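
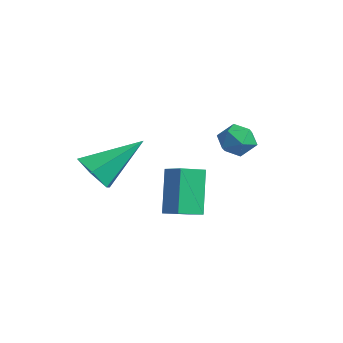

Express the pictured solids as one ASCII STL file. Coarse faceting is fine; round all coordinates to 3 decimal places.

solid 
facet normal -0.196 -0.779 -0.595
outer loop
vertex -2.734 -4.627 1.9
vertex -3.557 -4.656 2.209
vertex -3.369 -4.165 1.504
endloop
endfacet
facet normal 0.691 0.585 -0.425
outer loop
vertex -2.734 -4.627 1.9
vertex -3.369 -4.165 1.504
vertex -3.143 -3.004 3.471
endloop
endfacet
facet normal -0.195 -0.780 -0.595
outer loop
vertex -3.369 -4.165 1.504
vertex -3.557 -4.656 2.209
vertex -4.193 -4.195 1.813
endloop
endfacet
facet normal -0.211 0.852 -0.479
outer loop
vertex -3.369 -4.165 1.504
vertex -4.193 -4.195 1.813
vertex -3.143 -3.004 3.471
endloop
endfacet
facet normal -0.195 -0.780 -0.595
outer loop
vertex -4.193 -4.195 1.813
vertex -3.557 -4.656 2.209
vertex -4.38 -4.686 2.518
endloop
endfacet
facet normal -0.835 0.530 0.148
outer loop
vertex -4.193 -4.195 1.813
vertex -4.38 -4.686 2.518
vertex -3.143 -3.004 3.471
endloop
endfacet
facet normal -0.195 -0.780 -0.595
outer loop
vertex -4.38 -4.686 2.518
vertex -3.557 -4.656 2.209
vertex -3.745 -5.148 2.915
endloop
endfacet
facet normal -0.559 -0.058 0.827
outer loop
vertex -4.38 -4.686 2.518
vertex -3.745 -5.148 2.915
vertex -3.143 -3.004 3.471
endloop
endfacet
facet normal -0.196 -0.779 -0.595
outer loop
vertex -3.745 -5.148 2.915
vertex -3.557 -4.656 2.209
vertex -2.921 -5.118 2.605
endloop
endfacet
facet normal 0.343 -0.325 0.881
outer loop
vertex -3.745 -5.148 2.915
vertex -2.921 -5.118 2.605
vertex -3.143 -3.004 3.471
endloop
endfacet
facet normal -0.196 -0.780 -0.595
outer loop
vertex -2.921 -5.118 2.605
vertex -3.557 -4.656 2.209
vertex -2.734 -4.627 1.9
endloop
endfacet
facet normal 0.967 -0.003 0.255
outer loop
vertex -2.921 -5.118 2.605
vertex -2.734 -4.627 1.9
vertex -3.143 -3.004 3.471
endloop
endfacet
facet normal -0.916 -0.010 -0.401
outer loop
vertex -1.472 -3.185 2.907
vertex -1.376 -2.313 2.666
vertex -0.775 -3.698 1.328
endloop
endfacet
facet normal -0.105 -0.959 0.265
outer loop
vertex 0.196 -3.687 1.754
vertex -1.472 -3.185 2.907
vertex -0.775 -3.698 1.328
endloop
endfacet
facet normal -0.916 -0.010 -0.401
outer loop
vertex -0.775 -3.698 1.328
vertex -1.376 -2.313 2.666
vertex -0.679 -2.825 1.088
endloop
endfacet
facet normal 0.388 -0.284 -0.877
outer loop
vertex -0.679 -2.825 1.088
vertex 0.196 -3.687 1.754
vertex -0.775 -3.698 1.328
endloop
endfacet
facet normal -0.388 0.285 0.877
outer loop
vertex -1.472 -3.185 2.907
vertex -0.405 -2.302 3.092
vertex -1.376 -2.313 2.666
endloop
endfacet
facet normal -0.106 -0.959 0.264
outer loop
vertex -0.501 -3.175 3.332
vertex -1.472 -3.185 2.907
vertex 0.196 -3.687 1.754
endloop
endfacet
facet normal -0.387 0.284 0.877
outer loop
vertex -0.501 -3.175 3.332
vertex -0.405 -2.302 3.092
vertex -1.472 -3.185 2.907
endloop
endfacet
facet normal 0.105 0.959 -0.265
outer loop
vertex -1.376 -2.313 2.666
vertex -0.405 -2.302 3.092
vertex -0.679 -2.825 1.088
endloop
endfacet
facet normal 0.387 -0.285 -0.877
outer loop
vertex 0.292 -2.815 1.513
vertex 0.196 -3.687 1.754
vertex -0.679 -2.825 1.088
endloop
endfacet
facet normal 0.106 0.959 -0.265
outer loop
vertex -0.679 -2.825 1.088
vertex -0.405 -2.302 3.092
vertex 0.292 -2.815 1.513
endloop
endfacet
facet normal 0.916 0.010 0.401
outer loop
vertex 0.292 -2.815 1.513
vertex -0.501 -3.175 3.332
vertex 0.196 -3.687 1.754
endloop
endfacet
facet normal 0.916 0.010 0.401
outer loop
vertex -0.405 -2.302 3.092
vertex -0.501 -3.175 3.332
vertex 0.292 -2.815 1.513
endloop
endfacet
facet normal 0.007 -0.025 1.000
outer loop
vertex -1.269 -0.092 4.051
vertex -1.99 -0.24 4.052
vertex -1.5 -0.79 4.035
endloop
endfacet
facet normal 0.638 -0.228 0.736
outer loop
vertex -1.269 -0.092 4.051
vertex -1.5 -0.79 4.035
vertex -0.937 -0.58 3.612
endloop
endfacet
facet normal 0.891 0.304 0.336
outer loop
vertex -1.269 -0.092 4.051
vertex -0.937 -0.58 3.612
vertex -1.077 0.1 3.367
endloop
endfacet
facet normal 0.417 0.838 0.352
outer loop
vertex -1.269 -0.092 4.051
vertex -1.077 0.1 3.367
vertex -1.728 0.31 3.639
endloop
endfacet
facet normal -0.129 0.634 0.762
outer loop
vertex -1.269 -0.092 4.051
vertex -1.728 0.31 3.639
vertex -1.99 -0.24 4.052
endloop
endfacet
facet normal 0.528 -0.791 0.310
outer loop
vertex -0.937 -0.58 3.612
vertex -1.5 -0.79 4.035
vertex -1.452 -1.03 3.341
endloop
endfacet
facet normal -0.493 -0.462 0.737
outer loop
vertex -1.5 -0.79 4.035
vertex -1.99 -0.24 4.052
vertex -2.103 -0.82 3.613
endloop
endfacet
facet normal -0.714 0.605 0.353
outer loop
vertex -1.99 -0.24 4.052
vertex -1.728 0.31 3.639
vertex -2.243 -0.14 3.368
endloop
endfacet
facet normal 0.171 0.935 -0.311
outer loop
vertex -1.728 0.31 3.639
vertex -1.077 0.1 3.367
vertex -1.68 0.07 2.945
endloop
endfacet
facet normal 0.939 0.072 -0.337
outer loop
vertex -1.077 0.1 3.367
vertex -0.937 -0.58 3.612
vertex -1.19 -0.48 2.928
endloop
endfacet
facet normal -0.417 -0.838 -0.352
outer loop
vertex -1.911 -0.628 2.929
vertex -1.452 -1.03 3.341
vertex -2.103 -0.82 3.613
endloop
endfacet
facet normal -0.891 -0.304 -0.336
outer loop
vertex -1.911 -0.628 2.929
vertex -2.103 -0.82 3.613
vertex -2.243 -0.14 3.368
endloop
endfacet
facet normal -0.638 0.228 -0.736
outer loop
vertex -1.911 -0.628 2.929
vertex -2.243 -0.14 3.368
vertex -1.68 0.07 2.945
endloop
endfacet
facet normal -0.007 0.025 -1.000
outer loop
vertex -1.911 -0.628 2.929
vertex -1.68 0.07 2.945
vertex -1.19 -0.48 2.928
endloop
endfacet
facet normal 0.129 -0.634 -0.762
outer loop
vertex -1.911 -0.628 2.929
vertex -1.19 -0.48 2.928
vertex -1.452 -1.03 3.341
endloop
endfacet
facet normal -0.171 -0.935 0.311
outer loop
vertex -2.103 -0.82 3.613
vertex -1.452 -1.03 3.341
vertex -1.5 -0.79 4.035
endloop
endfacet
facet normal -0.939 -0.072 0.337
outer loop
vertex -2.243 -0.14 3.368
vertex -2.103 -0.82 3.613
vertex -1.99 -0.24 4.052
endloop
endfacet
facet normal -0.528 0.791 -0.310
outer loop
vertex -1.68 0.07 2.945
vertex -2.243 -0.14 3.368
vertex -1.728 0.31 3.639
endloop
endfacet
facet normal 0.493 0.462 -0.737
outer loop
vertex -1.19 -0.48 2.928
vertex -1.68 0.07 2.945
vertex -1.077 0.1 3.367
endloop
endfacet
facet normal 0.714 -0.605 -0.353
outer loop
vertex -1.452 -1.03 3.341
vertex -1.19 -0.48 2.928
vertex -0.937 -0.58 3.612
endloop
endfacet

endsolid


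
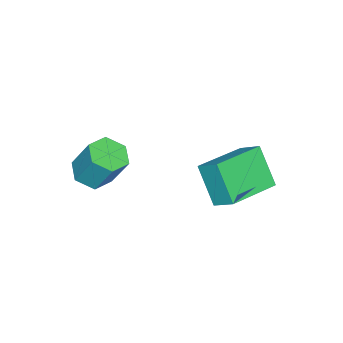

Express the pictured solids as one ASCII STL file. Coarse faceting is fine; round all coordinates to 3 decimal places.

solid 
facet normal -0.049 -0.477 -0.878
outer loop
vertex 3.28 -2.239 -0.503
vertex 2.626 -2.035 -0.577
vertex 3.139 -1.643 -0.819
endloop
endfacet
facet normal 0.978 0.156 -0.142
outer loop
vertex 3.28 -2.239 -0.503
vertex 3.139 -1.643 -0.819
vertex 3.349 -1.59 0.69
endloop
endfacet
facet normal 0.978 0.156 -0.142
outer loop
vertex 3.349 -1.59 0.69
vertex 3.139 -1.643 -0.819
vertex 3.208 -0.994 0.374
endloop
endfacet
facet normal 0.052 0.477 0.877
outer loop
vertex 3.349 -1.59 0.69
vertex 3.208 -0.994 0.374
vertex 2.694 -1.385 0.617
endloop
endfacet
facet normal -0.050 -0.476 -0.878
outer loop
vertex 3.139 -1.643 -0.819
vertex 2.626 -2.035 -0.577
vertex 2.484 -1.438 -0.893
endloop
endfacet
facet normal 0.312 0.827 -0.468
outer loop
vertex 3.139 -1.643 -0.819
vertex 2.484 -1.438 -0.893
vertex 3.208 -0.994 0.374
endloop
endfacet
facet normal 0.312 0.827 -0.468
outer loop
vertex 3.208 -0.994 0.374
vertex 2.484 -1.438 -0.893
vertex 2.553 -0.789 0.3
endloop
endfacet
facet normal 0.051 0.478 0.877
outer loop
vertex 3.208 -0.994 0.374
vertex 2.553 -0.789 0.3
vertex 2.694 -1.385 0.617
endloop
endfacet
facet normal -0.051 -0.477 -0.878
outer loop
vertex 2.484 -1.438 -0.893
vertex 2.626 -2.035 -0.577
vertex 1.971 -1.83 -0.65
endloop
endfacet
facet normal -0.667 0.670 -0.326
outer loop
vertex 2.484 -1.438 -0.893
vertex 1.971 -1.83 -0.65
vertex 2.553 -0.789 0.3
endloop
endfacet
facet normal -0.667 0.670 -0.326
outer loop
vertex 2.553 -0.789 0.3
vertex 1.971 -1.83 -0.65
vertex 2.04 -1.181 0.543
endloop
endfacet
facet normal 0.050 0.478 0.877
outer loop
vertex 2.553 -0.789 0.3
vertex 2.04 -1.181 0.543
vertex 2.694 -1.385 0.617
endloop
endfacet
facet normal -0.052 -0.477 -0.877
outer loop
vertex 1.971 -1.83 -0.65
vertex 2.626 -2.035 -0.577
vertex 2.112 -2.426 -0.334
endloop
endfacet
facet normal -0.978 -0.156 0.142
outer loop
vertex 1.971 -1.83 -0.65
vertex 2.112 -2.426 -0.334
vertex 2.04 -1.181 0.543
endloop
endfacet
facet normal -0.978 -0.156 0.142
outer loop
vertex 2.04 -1.181 0.543
vertex 2.112 -2.426 -0.334
vertex 2.181 -1.777 0.859
endloop
endfacet
facet normal 0.049 0.477 0.878
outer loop
vertex 2.04 -1.181 0.543
vertex 2.181 -1.777 0.859
vertex 2.694 -1.385 0.617
endloop
endfacet
facet normal -0.051 -0.478 -0.877
outer loop
vertex 2.112 -2.426 -0.334
vertex 2.626 -2.035 -0.577
vertex 2.767 -2.631 -0.26
endloop
endfacet
facet normal -0.312 -0.827 0.468
outer loop
vertex 2.112 -2.426 -0.334
vertex 2.767 -2.631 -0.26
vertex 2.181 -1.777 0.859
endloop
endfacet
facet normal -0.312 -0.827 0.468
outer loop
vertex 2.181 -1.777 0.859
vertex 2.767 -2.631 -0.26
vertex 2.836 -1.982 0.933
endloop
endfacet
facet normal 0.050 0.476 0.878
outer loop
vertex 2.181 -1.777 0.859
vertex 2.836 -1.982 0.933
vertex 2.694 -1.385 0.617
endloop
endfacet
facet normal -0.050 -0.478 -0.877
outer loop
vertex 2.767 -2.631 -0.26
vertex 2.626 -2.035 -0.577
vertex 3.28 -2.239 -0.503
endloop
endfacet
facet normal 0.667 -0.670 0.326
outer loop
vertex 2.767 -2.631 -0.26
vertex 3.28 -2.239 -0.503
vertex 2.836 -1.982 0.933
endloop
endfacet
facet normal 0.667 -0.670 0.326
outer loop
vertex 2.836 -1.982 0.933
vertex 3.28 -2.239 -0.503
vertex 3.349 -1.59 0.69
endloop
endfacet
facet normal 0.051 0.477 0.878
outer loop
vertex 2.836 -1.982 0.933
vertex 3.349 -1.59 0.69
vertex 2.694 -1.385 0.617
endloop
endfacet
facet normal -0.932 0.328 -0.152
outer loop
vertex -1.582 1.566 -1.251
vertex -1.102 2.364 -2.478
vertex -1.75 0.839 -1.79
endloop
endfacet
facet normal -0.312 -0.518 0.796
outer loop
vertex 0.022 0.216 -1.502
vertex -1.582 1.566 -1.251
vertex -1.75 0.839 -1.79
endloop
endfacet
facet normal -0.932 0.328 -0.152
outer loop
vertex -1.75 0.839 -1.79
vertex -1.102 2.364 -2.478
vertex -1.27 1.637 -3.016
endloop
endfacet
facet normal -0.183 -0.790 -0.586
outer loop
vertex -1.27 1.637 -3.016
vertex 0.022 0.216 -1.502
vertex -1.75 0.839 -1.79
endloop
endfacet
facet normal 0.183 0.790 0.585
outer loop
vertex -1.582 1.566 -1.251
vertex 0.67 1.741 -2.19
vertex -1.102 2.364 -2.478
endloop
endfacet
facet normal -0.311 -0.518 0.797
outer loop
vertex 0.19 0.943 -0.964
vertex -1.582 1.566 -1.251
vertex 0.022 0.216 -1.502
endloop
endfacet
facet normal 0.183 0.790 0.586
outer loop
vertex 0.19 0.943 -0.964
vertex 0.67 1.741 -2.19
vertex -1.582 1.566 -1.251
endloop
endfacet
facet normal 0.312 0.518 -0.797
outer loop
vertex -1.102 2.364 -2.478
vertex 0.67 1.741 -2.19
vertex -1.27 1.637 -3.016
endloop
endfacet
facet normal -0.183 -0.790 -0.585
outer loop
vertex 0.502 1.014 -2.729
vertex 0.022 0.216 -1.502
vertex -1.27 1.637 -3.016
endloop
endfacet
facet normal 0.311 0.519 -0.796
outer loop
vertex -1.27 1.637 -3.016
vertex 0.67 1.741 -2.19
vertex 0.502 1.014 -2.729
endloop
endfacet
facet normal 0.933 -0.328 0.152
outer loop
vertex 0.502 1.014 -2.729
vertex 0.19 0.943 -0.964
vertex 0.022 0.216 -1.502
endloop
endfacet
facet normal 0.932 -0.328 0.152
outer loop
vertex 0.67 1.741 -2.19
vertex 0.19 0.943 -0.964
vertex 0.502 1.014 -2.729
endloop
endfacet

endsolid


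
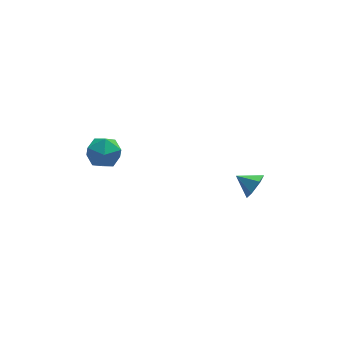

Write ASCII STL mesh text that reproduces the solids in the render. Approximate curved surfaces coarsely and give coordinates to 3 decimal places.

solid 
facet normal -0.412 0.439 0.799
outer loop
vertex -2.845 1.382 3.995
vertex -3.363 0.538 4.192
vertex -2.445 0.673 4.591
endloop
endfacet
facet normal 0.239 0.700 0.673
outer loop
vertex -2.845 1.382 3.995
vertex -2.445 0.673 4.591
vertex -1.871 1.137 3.904
endloop
endfacet
facet normal 0.245 0.969 0.012
outer loop
vertex -2.845 1.382 3.995
vertex -1.871 1.137 3.904
vertex -2.432 1.289 3.079
endloop
endfacet
facet normal -0.403 0.874 -0.270
outer loop
vertex -2.845 1.382 3.995
vertex -2.432 1.289 3.079
vertex -3.354 0.919 3.257
endloop
endfacet
facet normal -0.809 0.547 0.215
outer loop
vertex -2.845 1.382 3.995
vertex -3.354 0.919 3.257
vertex -3.363 0.538 4.192
endloop
endfacet
facet normal 0.703 0.157 0.693
outer loop
vertex -1.871 1.137 3.904
vertex -2.445 0.673 4.591
vertex -1.786 0.141 4.043
endloop
endfacet
facet normal -0.351 -0.266 0.898
outer loop
vertex -2.445 0.673 4.591
vertex -3.363 0.538 4.192
vertex -2.708 -0.229 4.221
endloop
endfacet
facet normal -0.995 -0.091 -0.047
outer loop
vertex -3.363 0.538 4.192
vertex -3.354 0.919 3.257
vertex -3.269 -0.077 3.396
endloop
endfacet
facet normal -0.337 0.440 -0.832
outer loop
vertex -3.354 0.919 3.257
vertex -2.432 1.289 3.079
vertex -2.695 0.387 2.709
endloop
endfacet
facet normal 0.712 0.594 -0.375
outer loop
vertex -2.432 1.289 3.079
vertex -1.871 1.137 3.904
vertex -1.777 0.522 3.108
endloop
endfacet
facet normal 0.403 -0.874 0.270
outer loop
vertex -2.295 -0.322 3.305
vertex -1.786 0.141 4.043
vertex -2.708 -0.229 4.221
endloop
endfacet
facet normal -0.245 -0.969 -0.012
outer loop
vertex -2.295 -0.322 3.305
vertex -2.708 -0.229 4.221
vertex -3.269 -0.077 3.396
endloop
endfacet
facet normal -0.239 -0.700 -0.673
outer loop
vertex -2.295 -0.322 3.305
vertex -3.269 -0.077 3.396
vertex -2.695 0.387 2.709
endloop
endfacet
facet normal 0.412 -0.439 -0.799
outer loop
vertex -2.295 -0.322 3.305
vertex -2.695 0.387 2.709
vertex -1.777 0.522 3.108
endloop
endfacet
facet normal 0.809 -0.547 -0.215
outer loop
vertex -2.295 -0.322 3.305
vertex -1.777 0.522 3.108
vertex -1.786 0.141 4.043
endloop
endfacet
facet normal 0.337 -0.440 0.832
outer loop
vertex -2.708 -0.229 4.221
vertex -1.786 0.141 4.043
vertex -2.445 0.673 4.591
endloop
endfacet
facet normal -0.712 -0.594 0.375
outer loop
vertex -3.269 -0.077 3.396
vertex -2.708 -0.229 4.221
vertex -3.363 0.538 4.192
endloop
endfacet
facet normal -0.703 -0.157 -0.693
outer loop
vertex -2.695 0.387 2.709
vertex -3.269 -0.077 3.396
vertex -3.354 0.919 3.257
endloop
endfacet
facet normal 0.351 0.266 -0.898
outer loop
vertex -1.777 0.522 3.108
vertex -2.695 0.387 2.709
vertex -2.432 1.289 3.079
endloop
endfacet
facet normal 0.995 0.091 0.047
outer loop
vertex -1.786 0.141 4.043
vertex -1.777 0.522 3.108
vertex -1.871 1.137 3.904
endloop
endfacet
facet normal 0.724 -0.553 -0.413
outer loop
vertex 4.739 -2.128 2.615
vertex 4.232 -2.437 2.14
vertex 4.602 -1.804 1.941
endloop
endfacet
facet normal 0.204 0.898 0.390
outer loop
vertex 4.739 -2.128 2.615
vertex 4.602 -1.804 1.941
vertex 3.428 -1.823 2.6
endloop
endfacet
facet normal 0.723 -0.553 -0.415
outer loop
vertex 4.602 -1.804 1.941
vertex 4.232 -2.437 2.14
vertex 4.094 -2.112 1.467
endloop
endfacet
facet normal -0.216 0.908 -0.359
outer loop
vertex 4.602 -1.804 1.941
vertex 4.094 -2.112 1.467
vertex 3.428 -1.823 2.6
endloop
endfacet
facet normal 0.723 -0.552 -0.415
outer loop
vertex 4.094 -2.112 1.467
vertex 4.232 -2.437 2.14
vertex 3.724 -2.746 1.666
endloop
endfacet
facet normal -0.790 0.292 -0.539
outer loop
vertex 4.094 -2.112 1.467
vertex 3.724 -2.746 1.666
vertex 3.428 -1.823 2.6
endloop
endfacet
facet normal 0.723 -0.554 -0.413
outer loop
vertex 3.724 -2.746 1.666
vertex 4.232 -2.437 2.14
vertex 3.861 -3.07 2.34
endloop
endfacet
facet normal -0.942 -0.334 0.031
outer loop
vertex 3.724 -2.746 1.666
vertex 3.861 -3.07 2.34
vertex 3.428 -1.823 2.6
endloop
endfacet
facet normal 0.723 -0.554 -0.413
outer loop
vertex 3.861 -3.07 2.34
vertex 4.232 -2.437 2.14
vertex 4.369 -2.761 2.814
endloop
endfacet
facet normal -0.520 -0.344 0.782
outer loop
vertex 3.861 -3.07 2.34
vertex 4.369 -2.761 2.814
vertex 3.428 -1.823 2.6
endloop
endfacet
facet normal 0.724 -0.553 -0.413
outer loop
vertex 4.369 -2.761 2.814
vertex 4.232 -2.437 2.14
vertex 4.739 -2.128 2.615
endloop
endfacet
facet normal 0.052 0.272 0.961
outer loop
vertex 4.369 -2.761 2.814
vertex 4.739 -2.128 2.615
vertex 3.428 -1.823 2.6
endloop
endfacet

endsolid


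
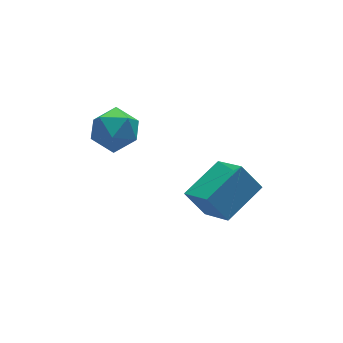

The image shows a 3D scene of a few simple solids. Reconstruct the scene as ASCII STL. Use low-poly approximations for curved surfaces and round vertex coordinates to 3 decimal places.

solid 
facet normal -0.910 -0.287 -0.300
outer loop
vertex 0.686 -2.442 -0.899
vertex 0.097 -1.721 0.2
vertex 0.548 -0.8 -2.05
endloop
endfacet
facet normal 0.409 -0.501 -0.763
outer loop
vertex 2.523 -0.179 -1.4
vertex 0.686 -2.442 -0.899
vertex 0.548 -0.8 -2.05
endloop
endfacet
facet normal -0.910 -0.287 -0.300
outer loop
vertex 0.548 -0.8 -2.05
vertex 0.097 -1.721 0.2
vertex -0.041 -0.079 -0.951
endloop
endfacet
facet normal -0.068 0.817 -0.573
outer loop
vertex -0.041 -0.079 -0.951
vertex 2.523 -0.179 -1.4
vertex 0.548 -0.8 -2.05
endloop
endfacet
facet normal 0.068 -0.817 0.573
outer loop
vertex 0.686 -2.442 -0.899
vertex 2.072 -1.1 0.85
vertex 0.097 -1.721 0.2
endloop
endfacet
facet normal 0.409 -0.501 -0.763
outer loop
vertex 2.661 -1.821 -0.249
vertex 0.686 -2.442 -0.899
vertex 2.523 -0.179 -1.4
endloop
endfacet
facet normal 0.068 -0.817 0.573
outer loop
vertex 2.661 -1.821 -0.249
vertex 2.072 -1.1 0.85
vertex 0.686 -2.442 -0.899
endloop
endfacet
facet normal -0.409 0.501 0.763
outer loop
vertex 0.097 -1.721 0.2
vertex 2.072 -1.1 0.85
vertex -0.041 -0.079 -0.951
endloop
endfacet
facet normal -0.068 0.817 -0.573
outer loop
vertex 1.934 0.542 -0.301
vertex 2.523 -0.179 -1.4
vertex -0.041 -0.079 -0.951
endloop
endfacet
facet normal -0.409 0.501 0.763
outer loop
vertex -0.041 -0.079 -0.951
vertex 2.072 -1.1 0.85
vertex 1.934 0.542 -0.301
endloop
endfacet
facet normal 0.910 0.287 0.300
outer loop
vertex 1.934 0.542 -0.301
vertex 2.661 -1.821 -0.249
vertex 2.523 -0.179 -1.4
endloop
endfacet
facet normal 0.910 0.287 0.300
outer loop
vertex 2.072 -1.1 0.85
vertex 2.661 -1.821 -0.249
vertex 1.934 0.542 -0.301
endloop
endfacet
facet normal -0.811 0.481 0.334
outer loop
vertex -3.057 2.002 3.857
vertex -3.658 1.055 3.762
vertex -3.123 1.288 4.724
endloop
endfacet
facet normal -0.216 0.762 0.611
outer loop
vertex -3.057 2.002 3.857
vertex -3.123 1.288 4.724
vertex -2.14 1.773 4.467
endloop
endfacet
facet normal 0.197 0.978 0.070
outer loop
vertex -3.057 2.002 3.857
vertex -2.14 1.773 4.467
vertex -2.068 1.839 3.346
endloop
endfacet
facet normal -0.142 0.830 -0.539
outer loop
vertex -3.057 2.002 3.857
vertex -2.068 1.839 3.346
vertex -3.006 1.396 2.911
endloop
endfacet
facet normal -0.765 0.523 -0.376
outer loop
vertex -3.057 2.002 3.857
vertex -3.006 1.396 2.911
vertex -3.658 1.055 3.762
endloop
endfacet
facet normal 0.130 0.245 0.961
outer loop
vertex -2.14 1.773 4.467
vertex -3.123 1.288 4.724
vertex -2.174 0.684 4.749
endloop
endfacet
facet normal -0.832 -0.210 0.514
outer loop
vertex -3.123 1.288 4.724
vertex -3.658 1.055 3.762
vertex -3.112 0.241 4.314
endloop
endfacet
facet normal -0.758 -0.141 -0.637
outer loop
vertex -3.658 1.055 3.762
vertex -3.006 1.396 2.911
vertex -3.04 0.307 3.193
endloop
endfacet
facet normal 0.250 0.355 -0.901
outer loop
vertex -3.006 1.396 2.911
vertex -2.068 1.839 3.346
vertex -2.057 0.792 2.936
endloop
endfacet
facet normal 0.799 0.595 0.086
outer loop
vertex -2.068 1.839 3.346
vertex -2.14 1.773 4.467
vertex -1.522 1.025 3.898
endloop
endfacet
facet normal 0.142 -0.830 0.539
outer loop
vertex -2.123 0.078 3.803
vertex -2.174 0.684 4.749
vertex -3.112 0.241 4.314
endloop
endfacet
facet normal -0.197 -0.978 -0.070
outer loop
vertex -2.123 0.078 3.803
vertex -3.112 0.241 4.314
vertex -3.04 0.307 3.193
endloop
endfacet
facet normal 0.216 -0.762 -0.611
outer loop
vertex -2.123 0.078 3.803
vertex -3.04 0.307 3.193
vertex -2.057 0.792 2.936
endloop
endfacet
facet normal 0.811 -0.481 -0.334
outer loop
vertex -2.123 0.078 3.803
vertex -2.057 0.792 2.936
vertex -1.522 1.025 3.898
endloop
endfacet
facet normal 0.765 -0.523 0.376
outer loop
vertex -2.123 0.078 3.803
vertex -1.522 1.025 3.898
vertex -2.174 0.684 4.749
endloop
endfacet
facet normal -0.250 -0.355 0.901
outer loop
vertex -3.112 0.241 4.314
vertex -2.174 0.684 4.749
vertex -3.123 1.288 4.724
endloop
endfacet
facet normal -0.799 -0.595 -0.086
outer loop
vertex -3.04 0.307 3.193
vertex -3.112 0.241 4.314
vertex -3.658 1.055 3.762
endloop
endfacet
facet normal -0.130 -0.245 -0.961
outer loop
vertex -2.057 0.792 2.936
vertex -3.04 0.307 3.193
vertex -3.006 1.396 2.911
endloop
endfacet
facet normal 0.832 0.210 -0.514
outer loop
vertex -1.522 1.025 3.898
vertex -2.057 0.792 2.936
vertex -2.068 1.839 3.346
endloop
endfacet
facet normal 0.758 0.141 0.637
outer loop
vertex -2.174 0.684 4.749
vertex -1.522 1.025 3.898
vertex -2.14 1.773 4.467
endloop
endfacet

endsolid


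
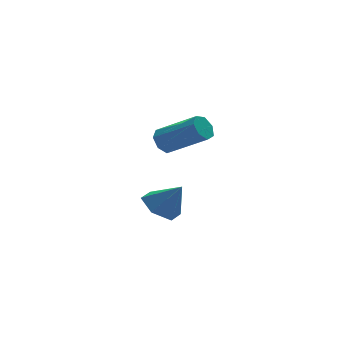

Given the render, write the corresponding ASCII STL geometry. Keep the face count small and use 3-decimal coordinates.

solid 
facet normal -0.656 0.544 -0.523
outer loop
vertex 1.248 0.212 2.341
vertex 0.838 0.214 2.858
vertex 1.314 0.645 2.709
endloop
endfacet
facet normal 0.746 0.362 -0.559
outer loop
vertex 1.248 0.212 2.341
vertex 1.314 0.645 2.709
vertex 2.633 -0.936 3.445
endloop
endfacet
facet normal 0.746 0.361 -0.560
outer loop
vertex 2.633 -0.936 3.445
vertex 1.314 0.645 2.709
vertex 2.699 -0.502 3.813
endloop
endfacet
facet normal 0.656 -0.544 0.524
outer loop
vertex 2.633 -0.936 3.445
vertex 2.699 -0.502 3.813
vertex 2.222 -0.934 3.962
endloop
endfacet
facet normal -0.656 0.543 -0.524
outer loop
vertex 1.314 0.645 2.709
vertex 0.838 0.214 2.858
vertex 1.021 0.754 3.189
endloop
endfacet
facet normal 0.555 0.818 0.153
outer loop
vertex 1.314 0.645 2.709
vertex 1.021 0.754 3.189
vertex 2.699 -0.502 3.813
endloop
endfacet
facet normal 0.555 0.818 0.153
outer loop
vertex 2.699 -0.502 3.813
vertex 1.021 0.754 3.189
vertex 2.406 -0.393 4.293
endloop
endfacet
facet normal 0.656 -0.544 0.524
outer loop
vertex 2.699 -0.502 3.813
vertex 2.406 -0.393 4.293
vertex 2.222 -0.934 3.962
endloop
endfacet
facet normal -0.656 0.543 -0.524
outer loop
vertex 1.021 0.754 3.189
vertex 0.838 0.214 2.858
vertex 0.59 0.456 3.42
endloop
endfacet
facet normal -0.053 0.659 0.751
outer loop
vertex 1.021 0.754 3.189
vertex 0.59 0.456 3.42
vertex 2.406 -0.393 4.293
endloop
endfacet
facet normal -0.053 0.659 0.751
outer loop
vertex 2.406 -0.393 4.293
vertex 0.59 0.456 3.42
vertex 1.975 -0.691 4.524
endloop
endfacet
facet normal 0.656 -0.543 0.523
outer loop
vertex 2.406 -0.393 4.293
vertex 1.975 -0.691 4.524
vertex 2.222 -0.934 3.962
endloop
endfacet
facet normal -0.656 0.543 -0.524
outer loop
vertex 0.59 0.456 3.42
vertex 0.838 0.214 2.858
vertex 0.345 -0.025 3.228
endloop
endfacet
facet normal -0.621 0.004 0.783
outer loop
vertex 0.59 0.456 3.42
vertex 0.345 -0.025 3.228
vertex 1.975 -0.691 4.524
endloop
endfacet
facet normal -0.622 0.002 0.783
outer loop
vertex 1.975 -0.691 4.524
vertex 0.345 -0.025 3.228
vertex 1.73 -1.172 4.331
endloop
endfacet
facet normal 0.656 -0.544 0.523
outer loop
vertex 1.975 -0.691 4.524
vertex 1.73 -1.172 4.331
vertex 2.222 -0.934 3.962
endloop
endfacet
facet normal -0.656 0.544 -0.523
outer loop
vertex 0.345 -0.025 3.228
vertex 0.838 0.214 2.858
vertex 0.471 -0.326 2.757
endloop
endfacet
facet normal -0.722 -0.655 0.225
outer loop
vertex 0.345 -0.025 3.228
vertex 0.471 -0.326 2.757
vertex 1.73 -1.172 4.331
endloop
endfacet
facet normal -0.722 -0.654 0.226
outer loop
vertex 1.73 -1.172 4.331
vertex 0.471 -0.326 2.757
vertex 1.856 -1.473 3.861
endloop
endfacet
facet normal 0.656 -0.544 0.524
outer loop
vertex 1.73 -1.172 4.331
vertex 1.856 -1.473 3.861
vertex 2.222 -0.934 3.962
endloop
endfacet
facet normal -0.656 0.544 -0.524
outer loop
vertex 0.471 -0.326 2.757
vertex 0.838 0.214 2.858
vertex 0.873 -0.221 2.363
endloop
endfacet
facet normal -0.278 -0.819 -0.502
outer loop
vertex 0.471 -0.326 2.757
vertex 0.873 -0.221 2.363
vertex 1.856 -1.473 3.861
endloop
endfacet
facet normal -0.279 -0.819 -0.502
outer loop
vertex 1.856 -1.473 3.861
vertex 0.873 -0.221 2.363
vertex 2.258 -1.368 3.466
endloop
endfacet
facet normal 0.656 -0.544 0.523
outer loop
vertex 1.856 -1.473 3.861
vertex 2.258 -1.368 3.466
vertex 2.222 -0.934 3.962
endloop
endfacet
facet normal -0.657 0.543 -0.523
outer loop
vertex 0.873 -0.221 2.363
vertex 0.838 0.214 2.858
vertex 1.248 0.212 2.341
endloop
endfacet
facet normal 0.374 -0.367 -0.852
outer loop
vertex 0.873 -0.221 2.363
vertex 1.248 0.212 2.341
vertex 2.258 -1.368 3.466
endloop
endfacet
facet normal 0.375 -0.367 -0.852
outer loop
vertex 2.258 -1.368 3.466
vertex 1.248 0.212 2.341
vertex 2.633 -0.936 3.445
endloop
endfacet
facet normal 0.656 -0.544 0.523
outer loop
vertex 2.258 -1.368 3.466
vertex 2.633 -0.936 3.445
vertex 2.222 -0.934 3.962
endloop
endfacet
facet normal -0.508 0.301 -0.807
outer loop
vertex 1.835 2.936 -1.924
vertex 1.219 2.127 -1.838
vertex 0.984 3.0 -1.365
endloop
endfacet
facet normal 0.436 0.684 0.585
outer loop
vertex 1.835 2.936 -1.924
vertex 0.984 3.0 -1.365
vertex 2.021 1.653 -0.562
endloop
endfacet
facet normal -0.507 0.301 -0.807
outer loop
vertex 0.984 3.0 -1.365
vertex 1.219 2.127 -1.838
vertex 0.368 2.192 -1.279
endloop
endfacet
facet normal -0.289 0.316 0.904
outer loop
vertex 0.984 3.0 -1.365
vertex 0.368 2.192 -1.279
vertex 2.021 1.653 -0.562
endloop
endfacet
facet normal -0.508 0.300 -0.808
outer loop
vertex 0.368 2.192 -1.279
vertex 1.219 2.127 -1.838
vertex 0.603 1.319 -1.751
endloop
endfacet
facet normal -0.477 -0.514 0.713
outer loop
vertex 0.368 2.192 -1.279
vertex 0.603 1.319 -1.751
vertex 2.021 1.653 -0.562
endloop
endfacet
facet normal -0.508 0.300 -0.808
outer loop
vertex 0.603 1.319 -1.751
vertex 1.219 2.127 -1.838
vertex 1.454 1.254 -2.31
endloop
endfacet
facet normal 0.059 -0.977 0.204
outer loop
vertex 0.603 1.319 -1.751
vertex 1.454 1.254 -2.31
vertex 2.021 1.653 -0.562
endloop
endfacet
facet normal -0.508 0.300 -0.808
outer loop
vertex 1.454 1.254 -2.31
vertex 1.219 2.127 -1.838
vertex 2.07 2.063 -2.397
endloop
endfacet
facet normal 0.784 -0.610 -0.115
outer loop
vertex 1.454 1.254 -2.31
vertex 2.07 2.063 -2.397
vertex 2.021 1.653 -0.562
endloop
endfacet
facet normal -0.508 0.301 -0.807
outer loop
vertex 2.07 2.063 -2.397
vertex 1.219 2.127 -1.838
vertex 1.835 2.936 -1.924
endloop
endfacet
facet normal 0.972 0.221 0.075
outer loop
vertex 2.07 2.063 -2.397
vertex 1.835 2.936 -1.924
vertex 2.021 1.653 -0.562
endloop
endfacet

endsolid


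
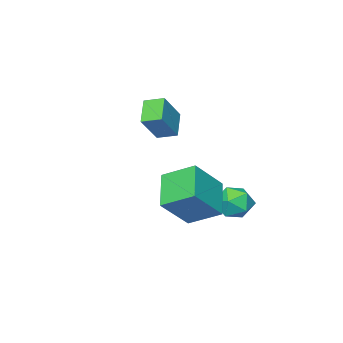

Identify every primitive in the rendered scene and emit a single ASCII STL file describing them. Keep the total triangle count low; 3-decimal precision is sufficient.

solid 
facet normal -0.335 -0.625 0.705
outer loop
vertex -4.22 0.816 0.019
vertex -3.684 0.114 -0.349
vertex -3.324 0.685 0.329
endloop
endfacet
facet normal -0.320 0.047 0.946
outer loop
vertex -4.22 0.816 0.019
vertex -3.324 0.685 0.329
vertex -3.652 1.571 0.174
endloop
endfacet
facet normal -0.731 0.444 0.518
outer loop
vertex -4.22 0.816 0.019
vertex -3.652 1.571 0.174
vertex -4.215 1.546 -0.6
endloop
endfacet
facet normal -1.000 0.017 0.012
outer loop
vertex -4.22 0.816 0.019
vertex -4.215 1.546 -0.6
vertex -4.234 0.646 -0.923
endloop
endfacet
facet normal -0.755 -0.643 0.127
outer loop
vertex -4.22 0.816 0.019
vertex -4.234 0.646 -0.923
vertex -3.684 0.114 -0.349
endloop
endfacet
facet normal 0.349 0.285 0.892
outer loop
vertex -3.652 1.571 0.174
vertex -3.324 0.685 0.329
vertex -2.766 1.334 -0.097
endloop
endfacet
facet normal 0.325 -0.801 0.502
outer loop
vertex -3.324 0.685 0.329
vertex -3.684 0.114 -0.349
vertex -2.785 0.434 -0.42
endloop
endfacet
facet normal -0.354 -0.830 -0.431
outer loop
vertex -3.684 0.114 -0.349
vertex -4.234 0.646 -0.923
vertex -3.348 0.409 -1.194
endloop
endfacet
facet normal -0.749 0.238 -0.619
outer loop
vertex -4.234 0.646 -0.923
vertex -4.215 1.546 -0.6
vertex -3.676 1.295 -1.349
endloop
endfacet
facet normal -0.315 0.928 0.199
outer loop
vertex -4.215 1.546 -0.6
vertex -3.652 1.571 0.174
vertex -3.316 1.866 -0.671
endloop
endfacet
facet normal 1.000 -0.017 -0.012
outer loop
vertex -2.78 1.164 -1.039
vertex -2.766 1.334 -0.097
vertex -2.785 0.434 -0.42
endloop
endfacet
facet normal 0.731 -0.444 -0.518
outer loop
vertex -2.78 1.164 -1.039
vertex -2.785 0.434 -0.42
vertex -3.348 0.409 -1.194
endloop
endfacet
facet normal 0.320 -0.047 -0.946
outer loop
vertex -2.78 1.164 -1.039
vertex -3.348 0.409 -1.194
vertex -3.676 1.295 -1.349
endloop
endfacet
facet normal 0.335 0.625 -0.705
outer loop
vertex -2.78 1.164 -1.039
vertex -3.676 1.295 -1.349
vertex -3.316 1.866 -0.671
endloop
endfacet
facet normal 0.755 0.643 -0.127
outer loop
vertex -2.78 1.164 -1.039
vertex -3.316 1.866 -0.671
vertex -2.766 1.334 -0.097
endloop
endfacet
facet normal 0.749 -0.238 0.619
outer loop
vertex -2.785 0.434 -0.42
vertex -2.766 1.334 -0.097
vertex -3.324 0.685 0.329
endloop
endfacet
facet normal 0.315 -0.928 -0.199
outer loop
vertex -3.348 0.409 -1.194
vertex -2.785 0.434 -0.42
vertex -3.684 0.114 -0.349
endloop
endfacet
facet normal -0.349 -0.285 -0.892
outer loop
vertex -3.676 1.295 -1.349
vertex -3.348 0.409 -1.194
vertex -4.234 0.646 -0.923
endloop
endfacet
facet normal -0.325 0.801 -0.502
outer loop
vertex -3.316 1.866 -0.671
vertex -3.676 1.295 -1.349
vertex -4.215 1.546 -0.6
endloop
endfacet
facet normal 0.354 0.830 0.431
outer loop
vertex -2.766 1.334 -0.097
vertex -3.316 1.866 -0.671
vertex -3.652 1.571 0.174
endloop
endfacet
facet normal -0.603 -0.594 0.533
outer loop
vertex -0.14 0.085 1.838
vertex -0.767 1.414 2.61
vertex -1.553 0.244 0.417
endloop
endfacet
facet normal 0.377 -0.801 -0.465
outer loop
vertex -0.413 1.366 -0.59
vertex -0.14 0.085 1.838
vertex -1.553 0.244 0.417
endloop
endfacet
facet normal -0.603 -0.594 0.533
outer loop
vertex -1.553 0.244 0.417
vertex -0.767 1.414 2.61
vertex -2.179 1.573 1.189
endloop
endfacet
facet normal -0.703 0.080 -0.707
outer loop
vertex -2.179 1.573 1.189
vertex -0.413 1.366 -0.59
vertex -1.553 0.244 0.417
endloop
endfacet
facet normal 0.703 -0.079 0.707
outer loop
vertex -0.14 0.085 1.838
vertex 0.373 2.536 1.603
vertex -0.767 1.414 2.61
endloop
endfacet
facet normal 0.378 -0.801 -0.465
outer loop
vertex 0.999 1.207 0.831
vertex -0.14 0.085 1.838
vertex -0.413 1.366 -0.59
endloop
endfacet
facet normal 0.703 -0.079 0.707
outer loop
vertex 0.999 1.207 0.831
vertex 0.373 2.536 1.603
vertex -0.14 0.085 1.838
endloop
endfacet
facet normal -0.378 0.801 0.465
outer loop
vertex -0.767 1.414 2.61
vertex 0.373 2.536 1.603
vertex -2.179 1.573 1.189
endloop
endfacet
facet normal -0.703 0.079 -0.707
outer loop
vertex -1.04 2.695 0.182
vertex -0.413 1.366 -0.59
vertex -2.179 1.573 1.189
endloop
endfacet
facet normal -0.378 0.801 0.465
outer loop
vertex -2.179 1.573 1.189
vertex 0.373 2.536 1.603
vertex -1.04 2.695 0.182
endloop
endfacet
facet normal 0.603 0.594 -0.533
outer loop
vertex -1.04 2.695 0.182
vertex 0.999 1.207 0.831
vertex -0.413 1.366 -0.59
endloop
endfacet
facet normal 0.603 0.594 -0.533
outer loop
vertex 0.373 2.536 1.603
vertex 0.999 1.207 0.831
vertex -1.04 2.695 0.182
endloop
endfacet
facet normal -0.644 -0.116 -0.756
outer loop
vertex -4.216 -4.314 2.785
vertex -4.667 -3.483 3.042
vertex -3.373 -3.6 1.958
endloop
endfacet
facet normal 0.460 -0.848 -0.263
outer loop
vertex -2.233 -3.397 3.298
vertex -4.216 -4.314 2.785
vertex -3.373 -3.6 1.958
endloop
endfacet
facet normal -0.644 -0.114 -0.756
outer loop
vertex -3.373 -3.6 1.958
vertex -4.667 -3.483 3.042
vertex -3.823 -2.769 2.216
endloop
endfacet
facet normal 0.612 0.517 -0.599
outer loop
vertex -3.823 -2.769 2.216
vertex -2.233 -3.397 3.298
vertex -3.373 -3.6 1.958
endloop
endfacet
facet normal -0.612 -0.517 0.599
outer loop
vertex -4.216 -4.314 2.785
vertex -3.527 -3.28 4.382
vertex -4.667 -3.483 3.042
endloop
endfacet
facet normal 0.460 -0.848 -0.263
outer loop
vertex -3.077 -4.111 4.124
vertex -4.216 -4.314 2.785
vertex -2.233 -3.397 3.298
endloop
endfacet
facet normal -0.612 -0.517 0.599
outer loop
vertex -3.077 -4.111 4.124
vertex -3.527 -3.28 4.382
vertex -4.216 -4.314 2.785
endloop
endfacet
facet normal -0.460 0.848 0.263
outer loop
vertex -4.667 -3.483 3.042
vertex -3.527 -3.28 4.382
vertex -3.823 -2.769 2.216
endloop
endfacet
facet normal 0.612 0.517 -0.599
outer loop
vertex -2.684 -2.566 3.555
vertex -2.233 -3.397 3.298
vertex -3.823 -2.769 2.216
endloop
endfacet
facet normal -0.460 0.848 0.263
outer loop
vertex -3.823 -2.769 2.216
vertex -3.527 -3.28 4.382
vertex -2.684 -2.566 3.555
endloop
endfacet
facet normal 0.643 0.115 0.757
outer loop
vertex -2.684 -2.566 3.555
vertex -3.077 -4.111 4.124
vertex -2.233 -3.397 3.298
endloop
endfacet
facet normal 0.645 0.114 0.756
outer loop
vertex -3.527 -3.28 4.382
vertex -3.077 -4.111 4.124
vertex -2.684 -2.566 3.555
endloop
endfacet

endsolid


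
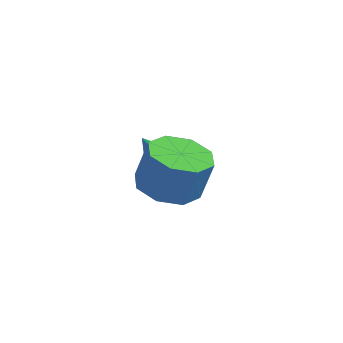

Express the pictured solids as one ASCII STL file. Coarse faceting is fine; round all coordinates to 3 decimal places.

solid 
facet normal 0.274 0.384 -0.882
outer loop
vertex 1.159 3.212 1.442
vertex 0.632 3.048 1.207
vertex 0.692 3.588 1.461
endloop
endfacet
facet normal 0.448 0.520 0.727
outer loop
vertex 1.159 3.212 1.442
vertex 0.692 3.588 1.461
vertex 0.208 2.452 2.573
endloop
endfacet
facet normal 0.275 0.384 -0.881
outer loop
vertex 0.692 3.588 1.461
vertex 0.632 3.048 1.207
vertex 0.165 3.424 1.225
endloop
endfacet
facet normal -0.459 0.714 0.529
outer loop
vertex 0.692 3.588 1.461
vertex 0.165 3.424 1.225
vertex 0.208 2.452 2.573
endloop
endfacet
facet normal 0.275 0.384 -0.881
outer loop
vertex 0.165 3.424 1.225
vertex 0.632 3.048 1.207
vertex 0.106 2.883 0.971
endloop
endfacet
facet normal -0.994 0.070 0.082
outer loop
vertex 0.165 3.424 1.225
vertex 0.106 2.883 0.971
vertex 0.208 2.452 2.573
endloop
endfacet
facet normal 0.275 0.384 -0.881
outer loop
vertex 0.106 2.883 0.971
vertex 0.632 3.048 1.207
vertex 0.573 2.507 0.953
endloop
endfacet
facet normal -0.622 -0.765 -0.166
outer loop
vertex 0.106 2.883 0.971
vertex 0.573 2.507 0.953
vertex 0.208 2.452 2.573
endloop
endfacet
facet normal 0.274 0.384 -0.882
outer loop
vertex 0.573 2.507 0.953
vertex 0.632 3.048 1.207
vertex 1.1 2.671 1.188
endloop
endfacet
facet normal 0.284 -0.958 0.031
outer loop
vertex 0.573 2.507 0.953
vertex 1.1 2.671 1.188
vertex 0.208 2.452 2.573
endloop
endfacet
facet normal 0.274 0.384 -0.882
outer loop
vertex 1.1 2.671 1.188
vertex 0.632 3.048 1.207
vertex 1.159 3.212 1.442
endloop
endfacet
facet normal 0.820 -0.314 0.478
outer loop
vertex 1.1 2.671 1.188
vertex 1.159 3.212 1.442
vertex 0.208 2.452 2.573
endloop
endfacet
facet normal -0.235 -0.151 -0.960
outer loop
vertex 2.188 1.151 2.542
vertex 1.712 0.557 2.752
vertex 1.623 1.335 2.651
endloop
endfacet
facet normal 0.265 0.940 -0.213
outer loop
vertex 2.188 1.151 2.542
vertex 1.623 1.335 2.651
vertex 2.445 1.318 3.599
endloop
endfacet
facet normal 0.265 0.940 -0.213
outer loop
vertex 2.445 1.318 3.599
vertex 1.623 1.335 2.651
vertex 1.879 1.502 3.707
endloop
endfacet
facet normal 0.232 0.151 0.961
outer loop
vertex 2.445 1.318 3.599
vertex 1.879 1.502 3.707
vertex 1.968 0.723 3.808
endloop
endfacet
facet normal -0.232 -0.151 -0.961
outer loop
vertex 1.623 1.335 2.651
vertex 1.712 0.557 2.752
vertex 1.109 1.063 2.818
endloop
endfacet
facet normal -0.474 0.880 -0.024
outer loop
vertex 1.623 1.335 2.651
vertex 1.109 1.063 2.818
vertex 1.879 1.502 3.707
endloop
endfacet
facet normal -0.474 0.880 -0.024
outer loop
vertex 1.879 1.502 3.707
vertex 1.109 1.063 2.818
vertex 1.365 1.23 3.875
endloop
endfacet
facet normal 0.234 0.151 0.960
outer loop
vertex 1.879 1.502 3.707
vertex 1.365 1.23 3.875
vertex 1.968 0.723 3.808
endloop
endfacet
facet normal -0.232 -0.151 -0.961
outer loop
vertex 1.109 1.063 2.818
vertex 1.712 0.557 2.752
vertex 0.949 0.495 2.946
endloop
endfacet
facet normal -0.936 0.304 0.179
outer loop
vertex 1.109 1.063 2.818
vertex 0.949 0.495 2.946
vertex 1.365 1.23 3.875
endloop
endfacet
facet normal -0.936 0.303 0.179
outer loop
vertex 1.365 1.23 3.875
vertex 0.949 0.495 2.946
vertex 1.205 0.661 4.003
endloop
endfacet
facet normal 0.233 0.151 0.961
outer loop
vertex 1.365 1.23 3.875
vertex 1.205 0.661 4.003
vertex 1.968 0.723 3.808
endloop
endfacet
facet normal -0.232 -0.152 -0.961
outer loop
vertex 0.949 0.495 2.946
vertex 1.712 0.557 2.752
vertex 1.235 -0.038 2.961
endloop
endfacet
facet normal -0.850 -0.448 0.276
outer loop
vertex 0.949 0.495 2.946
vertex 1.235 -0.038 2.961
vertex 1.205 0.661 4.003
endloop
endfacet
facet normal -0.849 -0.450 0.277
outer loop
vertex 1.205 0.661 4.003
vertex 1.235 -0.038 2.961
vertex 1.492 0.129 4.018
endloop
endfacet
facet normal 0.233 0.153 0.960
outer loop
vertex 1.205 0.661 4.003
vertex 1.492 0.129 4.018
vertex 1.968 0.723 3.808
endloop
endfacet
facet normal -0.232 -0.151 -0.961
outer loop
vertex 1.235 -0.038 2.961
vertex 1.712 0.557 2.752
vertex 1.801 -0.222 2.853
endloop
endfacet
facet normal -0.265 -0.940 0.213
outer loop
vertex 1.235 -0.038 2.961
vertex 1.801 -0.222 2.853
vertex 1.492 0.129 4.018
endloop
endfacet
facet normal -0.265 -0.940 0.213
outer loop
vertex 1.492 0.129 4.018
vertex 1.801 -0.222 2.853
vertex 2.057 -0.055 3.909
endloop
endfacet
facet normal 0.235 0.151 0.960
outer loop
vertex 1.492 0.129 4.018
vertex 2.057 -0.055 3.909
vertex 1.968 0.723 3.808
endloop
endfacet
facet normal -0.234 -0.151 -0.960
outer loop
vertex 1.801 -0.222 2.853
vertex 1.712 0.557 2.752
vertex 2.315 0.05 2.685
endloop
endfacet
facet normal 0.474 -0.880 0.024
outer loop
vertex 1.801 -0.222 2.853
vertex 2.315 0.05 2.685
vertex 2.057 -0.055 3.909
endloop
endfacet
facet normal 0.474 -0.880 0.024
outer loop
vertex 2.057 -0.055 3.909
vertex 2.315 0.05 2.685
vertex 2.571 0.217 3.742
endloop
endfacet
facet normal 0.232 0.151 0.961
outer loop
vertex 2.057 -0.055 3.909
vertex 2.571 0.217 3.742
vertex 1.968 0.723 3.808
endloop
endfacet
facet normal -0.233 -0.151 -0.961
outer loop
vertex 2.315 0.05 2.685
vertex 1.712 0.557 2.752
vertex 2.475 0.619 2.557
endloop
endfacet
facet normal 0.936 -0.303 -0.179
outer loop
vertex 2.315 0.05 2.685
vertex 2.475 0.619 2.557
vertex 2.571 0.217 3.742
endloop
endfacet
facet normal 0.936 -0.304 -0.179
outer loop
vertex 2.571 0.217 3.742
vertex 2.475 0.619 2.557
vertex 2.731 0.785 3.614
endloop
endfacet
facet normal 0.232 0.151 0.961
outer loop
vertex 2.571 0.217 3.742
vertex 2.731 0.785 3.614
vertex 1.968 0.723 3.808
endloop
endfacet
facet normal -0.233 -0.153 -0.960
outer loop
vertex 2.475 0.619 2.557
vertex 1.712 0.557 2.752
vertex 2.188 1.151 2.542
endloop
endfacet
facet normal 0.849 0.450 -0.276
outer loop
vertex 2.475 0.619 2.557
vertex 2.188 1.151 2.542
vertex 2.731 0.785 3.614
endloop
endfacet
facet normal 0.850 0.448 -0.277
outer loop
vertex 2.731 0.785 3.614
vertex 2.188 1.151 2.542
vertex 2.445 1.318 3.599
endloop
endfacet
facet normal 0.232 0.152 0.961
outer loop
vertex 2.731 0.785 3.614
vertex 2.445 1.318 3.599
vertex 1.968 0.723 3.808
endloop
endfacet

endsolid


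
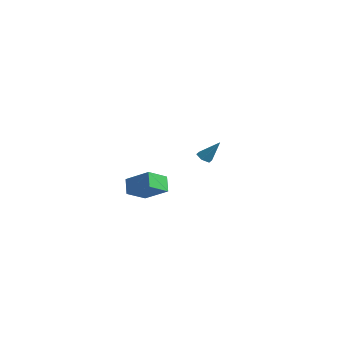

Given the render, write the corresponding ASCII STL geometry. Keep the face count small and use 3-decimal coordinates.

solid 
facet normal -0.583 0.348 0.735
outer loop
vertex 1.486 -3.795 2.975
vertex 1.413 -2.627 2.364
vertex 0.204 -4.285 2.19
endloop
endfacet
facet normal 0.055 -0.885 0.463
outer loop
vertex 0.787 -4.633 1.456
vertex 1.486 -3.795 2.975
vertex 0.204 -4.285 2.19
endloop
endfacet
facet normal -0.583 0.348 0.735
outer loop
vertex 0.204 -4.285 2.19
vertex 1.413 -2.627 2.364
vertex 0.132 -3.117 1.58
endloop
endfacet
facet normal -0.811 -0.310 -0.497
outer loop
vertex 0.132 -3.117 1.58
vertex 0.787 -4.633 1.456
vertex 0.204 -4.285 2.19
endloop
endfacet
facet normal 0.811 0.310 0.497
outer loop
vertex 1.486 -3.795 2.975
vertex 1.996 -2.975 1.63
vertex 1.413 -2.627 2.364
endloop
endfacet
facet normal 0.055 -0.885 0.463
outer loop
vertex 2.068 -4.143 2.24
vertex 1.486 -3.795 2.975
vertex 0.787 -4.633 1.456
endloop
endfacet
facet normal 0.811 0.309 0.496
outer loop
vertex 2.068 -4.143 2.24
vertex 1.996 -2.975 1.63
vertex 1.486 -3.795 2.975
endloop
endfacet
facet normal -0.055 0.885 -0.463
outer loop
vertex 1.413 -2.627 2.364
vertex 1.996 -2.975 1.63
vertex 0.132 -3.117 1.58
endloop
endfacet
facet normal -0.811 -0.310 -0.496
outer loop
vertex 0.714 -3.465 0.845
vertex 0.787 -4.633 1.456
vertex 0.132 -3.117 1.58
endloop
endfacet
facet normal -0.055 0.885 -0.463
outer loop
vertex 0.132 -3.117 1.58
vertex 1.996 -2.975 1.63
vertex 0.714 -3.465 0.845
endloop
endfacet
facet normal 0.583 -0.348 -0.735
outer loop
vertex 0.714 -3.465 0.845
vertex 2.068 -4.143 2.24
vertex 0.787 -4.633 1.456
endloop
endfacet
facet normal 0.583 -0.348 -0.735
outer loop
vertex 1.996 -2.975 1.63
vertex 2.068 -4.143 2.24
vertex 0.714 -3.465 0.845
endloop
endfacet
facet normal -0.469 -0.361 -0.806
outer loop
vertex -3.189 3.483 0.572
vertex -3.638 3.482 0.834
vertex -3.496 3.902 0.563
endloop
endfacet
facet normal 0.764 0.553 -0.333
outer loop
vertex -3.189 3.483 0.572
vertex -3.496 3.902 0.563
vertex -2.942 4.018 2.026
endloop
endfacet
facet normal -0.470 -0.361 -0.806
outer loop
vertex -3.496 3.902 0.563
vertex -3.638 3.482 0.834
vertex -3.945 3.902 0.825
endloop
endfacet
facet normal -0.038 0.997 -0.065
outer loop
vertex -3.496 3.902 0.563
vertex -3.945 3.902 0.825
vertex -2.942 4.018 2.026
endloop
endfacet
facet normal -0.471 -0.362 -0.804
outer loop
vertex -3.945 3.902 0.825
vertex -3.638 3.482 0.834
vertex -4.087 3.482 1.097
endloop
endfacet
facet normal -0.666 0.551 0.503
outer loop
vertex -3.945 3.902 0.825
vertex -4.087 3.482 1.097
vertex -2.942 4.018 2.026
endloop
endfacet
facet normal -0.471 -0.362 -0.804
outer loop
vertex -4.087 3.482 1.097
vertex -3.638 3.482 0.834
vertex -3.78 3.062 1.106
endloop
endfacet
facet normal -0.491 -0.341 0.802
outer loop
vertex -4.087 3.482 1.097
vertex -3.78 3.062 1.106
vertex -2.942 4.018 2.026
endloop
endfacet
facet normal -0.469 -0.363 -0.805
outer loop
vertex -3.78 3.062 1.106
vertex -3.638 3.482 0.834
vertex -3.331 3.063 0.844
endloop
endfacet
facet normal 0.313 -0.787 0.533
outer loop
vertex -3.78 3.062 1.106
vertex -3.331 3.063 0.844
vertex -2.942 4.018 2.026
endloop
endfacet
facet normal -0.469 -0.363 -0.805
outer loop
vertex -3.331 3.063 0.844
vertex -3.638 3.482 0.834
vertex -3.189 3.483 0.572
endloop
endfacet
facet normal 0.940 -0.340 -0.035
outer loop
vertex -3.331 3.063 0.844
vertex -3.189 3.483 0.572
vertex -2.942 4.018 2.026
endloop
endfacet

endsolid


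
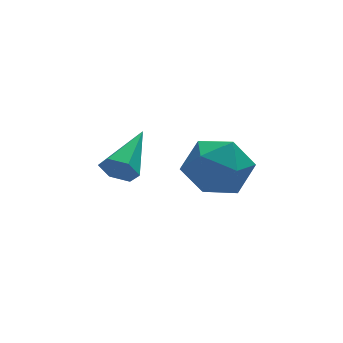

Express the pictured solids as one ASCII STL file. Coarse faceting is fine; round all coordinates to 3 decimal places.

solid 
facet normal -0.582 -0.717 -0.384
outer loop
vertex -1.625 -0.389 -1.497
vertex -1.929 -0.413 -0.992
vertex -2.098 -0.046 -1.421
endloop
endfacet
facet normal 0.294 0.575 -0.764
outer loop
vertex -1.625 -0.389 -1.497
vertex -2.098 -0.046 -1.421
vertex -0.951 0.793 -0.348
endloop
endfacet
facet normal -0.583 -0.717 -0.383
outer loop
vertex -2.098 -0.046 -1.421
vertex -1.929 -0.413 -0.992
vertex -2.402 -0.069 -0.916
endloop
endfacet
facet normal -0.433 0.874 -0.221
outer loop
vertex -2.098 -0.046 -1.421
vertex -2.402 -0.069 -0.916
vertex -0.951 0.793 -0.348
endloop
endfacet
facet normal -0.583 -0.717 -0.383
outer loop
vertex -2.402 -0.069 -0.916
vertex -1.929 -0.413 -0.992
vertex -2.233 -0.436 -0.487
endloop
endfacet
facet normal -0.559 0.509 0.655
outer loop
vertex -2.402 -0.069 -0.916
vertex -2.233 -0.436 -0.487
vertex -0.951 0.793 -0.348
endloop
endfacet
facet normal -0.582 -0.718 -0.383
outer loop
vertex -2.233 -0.436 -0.487
vertex -1.929 -0.413 -0.992
vertex -1.759 -0.78 -0.562
endloop
endfacet
facet normal 0.043 -0.156 0.987
outer loop
vertex -2.233 -0.436 -0.487
vertex -1.759 -0.78 -0.562
vertex -0.951 0.793 -0.348
endloop
endfacet
facet normal -0.580 -0.718 -0.384
outer loop
vertex -1.759 -0.78 -0.562
vertex -1.929 -0.413 -0.992
vertex -1.455 -0.756 -1.067
endloop
endfacet
facet normal 0.772 -0.457 0.443
outer loop
vertex -1.759 -0.78 -0.562
vertex -1.455 -0.756 -1.067
vertex -0.951 0.793 -0.348
endloop
endfacet
facet normal -0.580 -0.718 -0.384
outer loop
vertex -1.455 -0.756 -1.067
vertex -1.929 -0.413 -0.992
vertex -1.625 -0.389 -1.497
endloop
endfacet
facet normal 0.897 -0.091 -0.432
outer loop
vertex -1.455 -0.756 -1.067
vertex -1.625 -0.389 -1.497
vertex -0.951 0.793 -0.348
endloop
endfacet
facet normal -0.912 -0.370 0.179
outer loop
vertex 0.088 0.824 -2.035
vertex 0.457 -0.185 -2.239
vertex 0.494 0.215 -1.222
endloop
endfacet
facet normal -0.797 0.220 0.563
outer loop
vertex 0.088 0.824 -2.035
vertex 0.494 0.215 -1.222
vertex 0.743 1.278 -1.286
endloop
endfacet
facet normal -0.649 0.753 0.111
outer loop
vertex 0.088 0.824 -2.035
vertex 0.743 1.278 -1.286
vertex 0.86 1.535 -2.343
endloop
endfacet
facet normal -0.673 0.491 -0.553
outer loop
vertex 0.088 0.824 -2.035
vertex 0.86 1.535 -2.343
vertex 0.683 0.63 -2.932
endloop
endfacet
facet normal -0.836 -0.202 -0.511
outer loop
vertex 0.088 0.824 -2.035
vertex 0.683 0.63 -2.932
vertex 0.457 -0.185 -2.239
endloop
endfacet
facet normal -0.220 0.110 0.969
outer loop
vertex 0.743 1.278 -1.286
vertex 0.494 0.215 -1.222
vertex 1.517 0.55 -1.028
endloop
endfacet
facet normal -0.407 -0.845 0.347
outer loop
vertex 0.494 0.215 -1.222
vertex 0.457 -0.185 -2.239
vertex 1.34 -0.355 -1.617
endloop
endfacet
facet normal -0.284 -0.574 -0.768
outer loop
vertex 0.457 -0.185 -2.239
vertex 0.683 0.63 -2.932
vertex 1.457 -0.098 -2.674
endloop
endfacet
facet normal -0.021 0.548 -0.836
outer loop
vertex 0.683 0.63 -2.932
vertex 0.86 1.535 -2.343
vertex 1.706 0.965 -2.738
endloop
endfacet
facet normal 0.019 0.971 0.238
outer loop
vertex 0.86 1.535 -2.343
vertex 0.743 1.278 -1.286
vertex 1.743 1.365 -1.721
endloop
endfacet
facet normal 0.673 -0.491 0.553
outer loop
vertex 2.112 0.356 -1.925
vertex 1.517 0.55 -1.028
vertex 1.34 -0.355 -1.617
endloop
endfacet
facet normal 0.649 -0.753 -0.111
outer loop
vertex 2.112 0.356 -1.925
vertex 1.34 -0.355 -1.617
vertex 1.457 -0.098 -2.674
endloop
endfacet
facet normal 0.797 -0.220 -0.563
outer loop
vertex 2.112 0.356 -1.925
vertex 1.457 -0.098 -2.674
vertex 1.706 0.965 -2.738
endloop
endfacet
facet normal 0.912 0.370 -0.179
outer loop
vertex 2.112 0.356 -1.925
vertex 1.706 0.965 -2.738
vertex 1.743 1.365 -1.721
endloop
endfacet
facet normal 0.836 0.202 0.511
outer loop
vertex 2.112 0.356 -1.925
vertex 1.743 1.365 -1.721
vertex 1.517 0.55 -1.028
endloop
endfacet
facet normal 0.021 -0.548 0.836
outer loop
vertex 1.34 -0.355 -1.617
vertex 1.517 0.55 -1.028
vertex 0.494 0.215 -1.222
endloop
endfacet
facet normal -0.019 -0.971 -0.238
outer loop
vertex 1.457 -0.098 -2.674
vertex 1.34 -0.355 -1.617
vertex 0.457 -0.185 -2.239
endloop
endfacet
facet normal 0.220 -0.110 -0.969
outer loop
vertex 1.706 0.965 -2.738
vertex 1.457 -0.098 -2.674
vertex 0.683 0.63 -2.932
endloop
endfacet
facet normal 0.407 0.845 -0.347
outer loop
vertex 1.743 1.365 -1.721
vertex 1.706 0.965 -2.738
vertex 0.86 1.535 -2.343
endloop
endfacet
facet normal 0.284 0.574 0.768
outer loop
vertex 1.517 0.55 -1.028
vertex 1.743 1.365 -1.721
vertex 0.743 1.278 -1.286
endloop
endfacet

endsolid


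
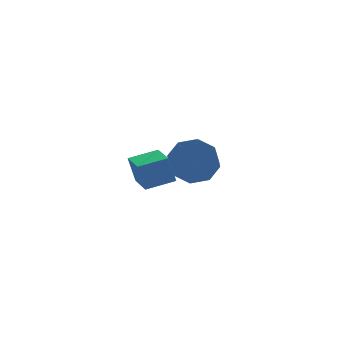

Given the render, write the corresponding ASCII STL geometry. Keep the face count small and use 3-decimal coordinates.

solid 
facet normal -0.972 0.105 -0.210
outer loop
vertex -2.747 -3.854 0.385
vertex -2.58 -2.648 0.213
vertex -2.539 -4.034 -0.669
endloop
endfacet
facet normal -0.136 -0.981 0.141
outer loop
vertex -1.44 -4.152 -0.433
vertex -2.747 -3.854 0.385
vertex -2.539 -4.034 -0.669
endloop
endfacet
facet normal -0.972 0.105 -0.210
outer loop
vertex -2.539 -4.034 -0.669
vertex -2.58 -2.648 0.213
vertex -2.372 -2.828 -0.842
endloop
endfacet
facet normal 0.190 -0.165 -0.968
outer loop
vertex -2.372 -2.828 -0.842
vertex -1.44 -4.152 -0.433
vertex -2.539 -4.034 -0.669
endloop
endfacet
facet normal -0.190 0.164 0.968
outer loop
vertex -2.747 -3.854 0.385
vertex -1.481 -2.766 0.449
vertex -2.58 -2.648 0.213
endloop
endfacet
facet normal -0.136 -0.981 0.141
outer loop
vertex -1.648 -3.972 0.622
vertex -2.747 -3.854 0.385
vertex -1.44 -4.152 -0.433
endloop
endfacet
facet normal -0.191 0.165 0.968
outer loop
vertex -1.648 -3.972 0.622
vertex -1.481 -2.766 0.449
vertex -2.747 -3.854 0.385
endloop
endfacet
facet normal 0.135 0.981 -0.141
outer loop
vertex -2.58 -2.648 0.213
vertex -1.481 -2.766 0.449
vertex -2.372 -2.828 -0.842
endloop
endfacet
facet normal 0.191 -0.164 -0.968
outer loop
vertex -1.273 -2.946 -0.605
vertex -1.44 -4.152 -0.433
vertex -2.372 -2.828 -0.842
endloop
endfacet
facet normal 0.136 0.981 -0.141
outer loop
vertex -2.372 -2.828 -0.842
vertex -1.481 -2.766 0.449
vertex -1.273 -2.946 -0.605
endloop
endfacet
facet normal 0.972 -0.105 0.210
outer loop
vertex -1.273 -2.946 -0.605
vertex -1.648 -3.972 0.622
vertex -1.44 -4.152 -0.433
endloop
endfacet
facet normal 0.972 -0.105 0.210
outer loop
vertex -1.481 -2.766 0.449
vertex -1.648 -3.972 0.622
vertex -1.273 -2.946 -0.605
endloop
endfacet
facet normal 0.383 0.718 -0.581
outer loop
vertex 2.207 1.639 -1.969
vertex 1.819 1.207 -2.758
vertex 1.515 1.886 -2.12
endloop
endfacet
facet normal 0.047 0.614 0.788
outer loop
vertex 2.207 1.639 -1.969
vertex 1.515 1.886 -2.12
vertex 1.709 0.706 -1.213
endloop
endfacet
facet normal 0.047 0.614 0.788
outer loop
vertex 1.709 0.706 -1.213
vertex 1.515 1.886 -2.12
vertex 1.017 0.953 -1.364
endloop
endfacet
facet normal -0.383 -0.717 0.582
outer loop
vertex 1.709 0.706 -1.213
vertex 1.017 0.953 -1.364
vertex 1.321 0.273 -2.002
endloop
endfacet
facet normal 0.382 0.718 -0.582
outer loop
vertex 1.515 1.886 -2.12
vertex 1.819 1.207 -2.758
vertex 1.001 1.734 -2.645
endloop
endfacet
facet normal -0.620 0.666 0.414
outer loop
vertex 1.515 1.886 -2.12
vertex 1.001 1.734 -2.645
vertex 1.017 0.953 -1.364
endloop
endfacet
facet normal -0.620 0.666 0.414
outer loop
vertex 1.017 0.953 -1.364
vertex 1.001 1.734 -2.645
vertex 0.503 0.801 -1.889
endloop
endfacet
facet normal -0.383 -0.717 0.582
outer loop
vertex 1.017 0.953 -1.364
vertex 0.503 0.801 -1.889
vertex 1.321 0.273 -2.002
endloop
endfacet
facet normal 0.382 0.718 -0.582
outer loop
vertex 1.001 1.734 -2.645
vertex 1.819 1.207 -2.758
vertex 0.966 1.274 -3.236
endloop
endfacet
facet normal -0.923 0.329 -0.202
outer loop
vertex 1.001 1.734 -2.645
vertex 0.966 1.274 -3.236
vertex 0.503 0.801 -1.889
endloop
endfacet
facet normal -0.923 0.329 -0.202
outer loop
vertex 0.503 0.801 -1.889
vertex 0.966 1.274 -3.236
vertex 0.468 0.341 -2.48
endloop
endfacet
facet normal -0.383 -0.718 0.581
outer loop
vertex 0.503 0.801 -1.889
vertex 0.468 0.341 -2.48
vertex 1.321 0.273 -2.002
endloop
endfacet
facet normal 0.382 0.718 -0.582
outer loop
vertex 0.966 1.274 -3.236
vertex 1.819 1.207 -2.758
vertex 1.431 0.774 -3.547
endloop
endfacet
facet normal -0.685 -0.202 -0.700
outer loop
vertex 0.966 1.274 -3.236
vertex 1.431 0.774 -3.547
vertex 0.468 0.341 -2.48
endloop
endfacet
facet normal -0.685 -0.202 -0.700
outer loop
vertex 0.468 0.341 -2.48
vertex 1.431 0.774 -3.547
vertex 0.933 -0.159 -2.791
endloop
endfacet
facet normal -0.383 -0.718 0.581
outer loop
vertex 0.468 0.341 -2.48
vertex 0.933 -0.159 -2.791
vertex 1.321 0.273 -2.002
endloop
endfacet
facet normal 0.383 0.717 -0.582
outer loop
vertex 1.431 0.774 -3.547
vertex 1.819 1.207 -2.758
vertex 2.123 0.527 -3.396
endloop
endfacet
facet normal -0.047 -0.614 -0.788
outer loop
vertex 1.431 0.774 -3.547
vertex 2.123 0.527 -3.396
vertex 0.933 -0.159 -2.791
endloop
endfacet
facet normal -0.047 -0.614 -0.788
outer loop
vertex 0.933 -0.159 -2.791
vertex 2.123 0.527 -3.396
vertex 1.625 -0.406 -2.64
endloop
endfacet
facet normal -0.383 -0.718 0.581
outer loop
vertex 0.933 -0.159 -2.791
vertex 1.625 -0.406 -2.64
vertex 1.321 0.273 -2.002
endloop
endfacet
facet normal 0.383 0.717 -0.582
outer loop
vertex 2.123 0.527 -3.396
vertex 1.819 1.207 -2.758
vertex 2.637 0.679 -2.871
endloop
endfacet
facet normal 0.620 -0.666 -0.414
outer loop
vertex 2.123 0.527 -3.396
vertex 2.637 0.679 -2.871
vertex 1.625 -0.406 -2.64
endloop
endfacet
facet normal 0.620 -0.666 -0.414
outer loop
vertex 1.625 -0.406 -2.64
vertex 2.637 0.679 -2.871
vertex 2.139 -0.254 -2.115
endloop
endfacet
facet normal -0.382 -0.718 0.582
outer loop
vertex 1.625 -0.406 -2.64
vertex 2.139 -0.254 -2.115
vertex 1.321 0.273 -2.002
endloop
endfacet
facet normal 0.383 0.718 -0.581
outer loop
vertex 2.637 0.679 -2.871
vertex 1.819 1.207 -2.758
vertex 2.672 1.139 -2.28
endloop
endfacet
facet normal 0.923 -0.329 0.202
outer loop
vertex 2.637 0.679 -2.871
vertex 2.672 1.139 -2.28
vertex 2.139 -0.254 -2.115
endloop
endfacet
facet normal 0.923 -0.329 0.202
outer loop
vertex 2.139 -0.254 -2.115
vertex 2.672 1.139 -2.28
vertex 2.174 0.206 -1.524
endloop
endfacet
facet normal -0.382 -0.718 0.582
outer loop
vertex 2.139 -0.254 -2.115
vertex 2.174 0.206 -1.524
vertex 1.321 0.273 -2.002
endloop
endfacet
facet normal 0.383 0.718 -0.581
outer loop
vertex 2.672 1.139 -2.28
vertex 1.819 1.207 -2.758
vertex 2.207 1.639 -1.969
endloop
endfacet
facet normal 0.685 0.202 0.700
outer loop
vertex 2.672 1.139 -2.28
vertex 2.207 1.639 -1.969
vertex 2.174 0.206 -1.524
endloop
endfacet
facet normal 0.685 0.202 0.700
outer loop
vertex 2.174 0.206 -1.524
vertex 2.207 1.639 -1.969
vertex 1.709 0.706 -1.213
endloop
endfacet
facet normal -0.382 -0.718 0.582
outer loop
vertex 2.174 0.206 -1.524
vertex 1.709 0.706 -1.213
vertex 1.321 0.273 -2.002
endloop
endfacet

endsolid


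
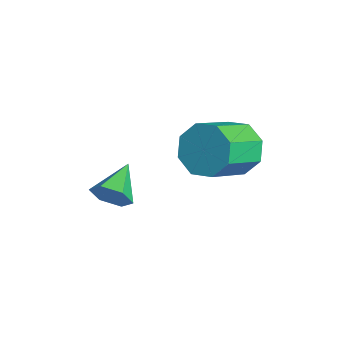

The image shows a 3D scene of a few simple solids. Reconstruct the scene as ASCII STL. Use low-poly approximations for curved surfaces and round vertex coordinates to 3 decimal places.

solid 
facet normal -0.486 0.745 -0.458
outer loop
vertex 4.138 1.489 -1.648
vertex 3.361 1.434 -0.914
vertex 4.279 1.976 -1.006
endloop
endfacet
facet normal 0.857 0.302 -0.417
outer loop
vertex 4.138 1.489 -1.648
vertex 4.279 1.976 -1.006
vertex 5.016 0.14 -0.82
endloop
endfacet
facet normal 0.857 0.302 -0.417
outer loop
vertex 5.016 0.14 -0.82
vertex 4.279 1.976 -1.006
vertex 5.157 0.628 -0.177
endloop
endfacet
facet normal 0.485 -0.745 0.459
outer loop
vertex 5.016 0.14 -0.82
vertex 5.157 0.628 -0.177
vertex 4.239 0.086 -0.086
endloop
endfacet
facet normal -0.486 0.745 -0.458
outer loop
vertex 4.279 1.976 -1.006
vertex 3.361 1.434 -0.914
vertex 3.883 2.146 -0.309
endloop
endfacet
facet normal 0.729 0.634 0.259
outer loop
vertex 4.279 1.976 -1.006
vertex 3.883 2.146 -0.309
vertex 5.157 0.628 -0.177
endloop
endfacet
facet normal 0.728 0.634 0.260
outer loop
vertex 5.157 0.628 -0.177
vertex 3.883 2.146 -0.309
vertex 4.761 0.798 0.519
endloop
endfacet
facet normal 0.485 -0.745 0.458
outer loop
vertex 5.157 0.628 -0.177
vertex 4.761 0.798 0.519
vertex 4.239 0.086 -0.086
endloop
endfacet
facet normal -0.485 0.745 -0.458
outer loop
vertex 3.883 2.146 -0.309
vertex 3.361 1.434 -0.914
vertex 3.181 1.899 0.032
endloop
endfacet
facet normal 0.172 0.595 0.785
outer loop
vertex 3.883 2.146 -0.309
vertex 3.181 1.899 0.032
vertex 4.761 0.798 0.519
endloop
endfacet
facet normal 0.173 0.595 0.785
outer loop
vertex 4.761 0.798 0.519
vertex 3.181 1.899 0.032
vertex 4.059 0.551 0.861
endloop
endfacet
facet normal 0.485 -0.745 0.458
outer loop
vertex 4.761 0.798 0.519
vertex 4.059 0.551 0.861
vertex 4.239 0.086 -0.086
endloop
endfacet
facet normal -0.485 0.745 -0.458
outer loop
vertex 3.181 1.899 0.032
vertex 3.361 1.434 -0.914
vertex 2.584 1.38 -0.18
endloop
endfacet
facet normal -0.483 0.208 0.850
outer loop
vertex 3.181 1.899 0.032
vertex 2.584 1.38 -0.18
vertex 4.059 0.551 0.861
endloop
endfacet
facet normal -0.484 0.207 0.850
outer loop
vertex 4.059 0.551 0.861
vertex 2.584 1.38 -0.18
vertex 3.462 0.031 0.648
endloop
endfacet
facet normal 0.485 -0.745 0.458
outer loop
vertex 4.059 0.551 0.861
vertex 3.462 0.031 0.648
vertex 4.239 0.086 -0.086
endloop
endfacet
facet normal -0.485 0.745 -0.459
outer loop
vertex 2.584 1.38 -0.18
vertex 3.361 1.434 -0.914
vertex 2.443 0.892 -0.823
endloop
endfacet
facet normal -0.857 -0.302 0.417
outer loop
vertex 2.584 1.38 -0.18
vertex 2.443 0.892 -0.823
vertex 3.462 0.031 0.648
endloop
endfacet
facet normal -0.857 -0.302 0.417
outer loop
vertex 3.462 0.031 0.648
vertex 2.443 0.892 -0.823
vertex 3.321 -0.456 0.006
endloop
endfacet
facet normal 0.486 -0.745 0.458
outer loop
vertex 3.462 0.031 0.648
vertex 3.321 -0.456 0.006
vertex 4.239 0.086 -0.086
endloop
endfacet
facet normal -0.485 0.745 -0.458
outer loop
vertex 2.443 0.892 -0.823
vertex 3.361 1.434 -0.914
vertex 2.839 0.722 -1.519
endloop
endfacet
facet normal -0.728 -0.634 -0.260
outer loop
vertex 2.443 0.892 -0.823
vertex 2.839 0.722 -1.519
vertex 3.321 -0.456 0.006
endloop
endfacet
facet normal -0.729 -0.634 -0.259
outer loop
vertex 3.321 -0.456 0.006
vertex 2.839 0.722 -1.519
vertex 3.717 -0.626 -0.691
endloop
endfacet
facet normal 0.486 -0.745 0.458
outer loop
vertex 3.321 -0.456 0.006
vertex 3.717 -0.626 -0.691
vertex 4.239 0.086 -0.086
endloop
endfacet
facet normal -0.485 0.745 -0.458
outer loop
vertex 2.839 0.722 -1.519
vertex 3.361 1.434 -0.914
vertex 3.541 0.969 -1.861
endloop
endfacet
facet normal -0.173 -0.595 -0.785
outer loop
vertex 2.839 0.722 -1.519
vertex 3.541 0.969 -1.861
vertex 3.717 -0.626 -0.691
endloop
endfacet
facet normal -0.172 -0.595 -0.785
outer loop
vertex 3.717 -0.626 -0.691
vertex 3.541 0.969 -1.861
vertex 4.419 -0.379 -1.032
endloop
endfacet
facet normal 0.485 -0.745 0.458
outer loop
vertex 3.717 -0.626 -0.691
vertex 4.419 -0.379 -1.032
vertex 4.239 0.086 -0.086
endloop
endfacet
facet normal -0.485 0.745 -0.458
outer loop
vertex 3.541 0.969 -1.861
vertex 3.361 1.434 -0.914
vertex 4.138 1.489 -1.648
endloop
endfacet
facet normal 0.484 -0.208 -0.850
outer loop
vertex 3.541 0.969 -1.861
vertex 4.138 1.489 -1.648
vertex 4.419 -0.379 -1.032
endloop
endfacet
facet normal 0.483 -0.208 -0.851
outer loop
vertex 4.419 -0.379 -1.032
vertex 4.138 1.489 -1.648
vertex 5.016 0.14 -0.82
endloop
endfacet
facet normal 0.485 -0.745 0.458
outer loop
vertex 4.419 -0.379 -1.032
vertex 5.016 0.14 -0.82
vertex 4.239 0.086 -0.086
endloop
endfacet
facet normal 0.722 -0.558 -0.408
outer loop
vertex 2.199 -2.104 -3.386
vertex 1.677 -2.388 -3.921
vertex 2.096 -1.727 -4.084
endloop
endfacet
facet normal 0.330 0.850 0.410
outer loop
vertex 2.199 -2.104 -3.386
vertex 2.096 -1.727 -4.084
vertex 0.543 -1.512 -3.279
endloop
endfacet
facet normal 0.722 -0.558 -0.409
outer loop
vertex 2.096 -1.727 -4.084
vertex 1.677 -2.388 -3.921
vertex 1.573 -2.011 -4.619
endloop
endfacet
facet normal -0.083 0.911 -0.403
outer loop
vertex 2.096 -1.727 -4.084
vertex 1.573 -2.011 -4.619
vertex 0.543 -1.512 -3.279
endloop
endfacet
facet normal 0.722 -0.558 -0.409
outer loop
vertex 1.573 -2.011 -4.619
vertex 1.677 -2.388 -3.921
vertex 1.154 -2.673 -4.456
endloop
endfacet
facet normal -0.705 0.287 -0.649
outer loop
vertex 1.573 -2.011 -4.619
vertex 1.154 -2.673 -4.456
vertex 0.543 -1.512 -3.279
endloop
endfacet
facet normal 0.722 -0.559 -0.408
outer loop
vertex 1.154 -2.673 -4.456
vertex 1.677 -2.388 -3.921
vertex 1.257 -3.05 -3.758
endloop
endfacet
facet normal -0.913 -0.399 -0.081
outer loop
vertex 1.154 -2.673 -4.456
vertex 1.257 -3.05 -3.758
vertex 0.543 -1.512 -3.279
endloop
endfacet
facet normal 0.722 -0.559 -0.409
outer loop
vertex 1.257 -3.05 -3.758
vertex 1.677 -2.388 -3.921
vertex 1.78 -2.766 -3.223
endloop
endfacet
facet normal -0.500 -0.461 0.733
outer loop
vertex 1.257 -3.05 -3.758
vertex 1.78 -2.766 -3.223
vertex 0.543 -1.512 -3.279
endloop
endfacet
facet normal 0.722 -0.558 -0.409
outer loop
vertex 1.78 -2.766 -3.223
vertex 1.677 -2.388 -3.921
vertex 2.199 -2.104 -3.386
endloop
endfacet
facet normal 0.122 0.164 0.979
outer loop
vertex 1.78 -2.766 -3.223
vertex 2.199 -2.104 -3.386
vertex 0.543 -1.512 -3.279
endloop
endfacet

endsolid


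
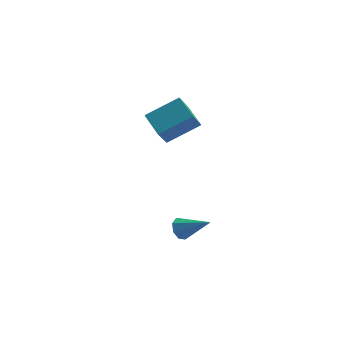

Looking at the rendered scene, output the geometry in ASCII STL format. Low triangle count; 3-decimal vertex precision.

solid 
facet normal -0.318 -0.490 0.812
outer loop
vertex -3.064 2.578 3.842
vertex -3.581 3.79 4.371
vertex -4.807 2.226 2.947
endloop
endfacet
facet normal 0.364 -0.853 -0.373
outer loop
vertex -4.299 3.01 1.649
vertex -3.064 2.578 3.842
vertex -4.807 2.226 2.947
endloop
endfacet
facet normal -0.317 -0.490 0.812
outer loop
vertex -4.807 2.226 2.947
vertex -3.581 3.79 4.371
vertex -5.324 3.438 3.477
endloop
endfacet
facet normal -0.876 -0.177 -0.450
outer loop
vertex -5.324 3.438 3.477
vertex -4.299 3.01 1.649
vertex -4.807 2.226 2.947
endloop
endfacet
facet normal 0.875 0.177 0.450
outer loop
vertex -3.064 2.578 3.842
vertex -3.073 4.574 3.073
vertex -3.581 3.79 4.371
endloop
endfacet
facet normal 0.364 -0.854 -0.373
outer loop
vertex -2.556 3.362 2.543
vertex -3.064 2.578 3.842
vertex -4.299 3.01 1.649
endloop
endfacet
facet normal 0.876 0.177 0.449
outer loop
vertex -2.556 3.362 2.543
vertex -3.073 4.574 3.073
vertex -3.064 2.578 3.842
endloop
endfacet
facet normal -0.364 0.853 0.373
outer loop
vertex -3.581 3.79 4.371
vertex -3.073 4.574 3.073
vertex -5.324 3.438 3.477
endloop
endfacet
facet normal -0.876 -0.177 -0.449
outer loop
vertex -4.816 4.222 2.178
vertex -4.299 3.01 1.649
vertex -5.324 3.438 3.477
endloop
endfacet
facet normal -0.364 0.854 0.373
outer loop
vertex -5.324 3.438 3.477
vertex -3.073 4.574 3.073
vertex -4.816 4.222 2.178
endloop
endfacet
facet normal 0.318 0.490 -0.812
outer loop
vertex -4.816 4.222 2.178
vertex -2.556 3.362 2.543
vertex -4.299 3.01 1.649
endloop
endfacet
facet normal 0.318 0.490 -0.812
outer loop
vertex -3.073 4.574 3.073
vertex -2.556 3.362 2.543
vertex -4.816 4.222 2.178
endloop
endfacet
facet normal -0.724 0.412 -0.553
outer loop
vertex -3.431 1.01 -3.843
vertex -3.856 0.955 -3.328
vertex -3.427 1.424 -3.54
endloop
endfacet
facet normal 0.883 0.272 -0.383
outer loop
vertex -3.431 1.01 -3.843
vertex -3.427 1.424 -3.54
vertex -2.504 0.185 -2.292
endloop
endfacet
facet normal -0.724 0.412 -0.554
outer loop
vertex -3.427 1.424 -3.54
vertex -3.856 0.955 -3.328
vertex -3.674 1.563 -3.114
endloop
endfacet
facet normal 0.696 0.696 0.176
outer loop
vertex -3.427 1.424 -3.54
vertex -3.674 1.563 -3.114
vertex -2.504 0.185 -2.292
endloop
endfacet
facet normal -0.723 0.412 -0.555
outer loop
vertex -3.674 1.563 -3.114
vertex -3.856 0.955 -3.328
vertex -4.028 1.347 -2.813
endloop
endfacet
facet normal 0.235 0.637 0.734
outer loop
vertex -3.674 1.563 -3.114
vertex -4.028 1.347 -2.813
vertex -2.504 0.185 -2.292
endloop
endfacet
facet normal -0.722 0.413 -0.555
outer loop
vertex -4.028 1.347 -2.813
vertex -3.856 0.955 -3.328
vertex -4.282 0.901 -2.814
endloop
endfacet
facet normal -0.231 0.129 0.964
outer loop
vertex -4.028 1.347 -2.813
vertex -4.282 0.901 -2.814
vertex -2.504 0.185 -2.292
endloop
endfacet
facet normal -0.722 0.412 -0.555
outer loop
vertex -4.282 0.901 -2.814
vertex -3.856 0.955 -3.328
vertex -4.286 0.487 -3.116
endloop
endfacet
facet normal -0.428 -0.530 0.732
outer loop
vertex -4.282 0.901 -2.814
vertex -4.286 0.487 -3.116
vertex -2.504 0.185 -2.292
endloop
endfacet
facet normal -0.722 0.412 -0.555
outer loop
vertex -4.286 0.487 -3.116
vertex -3.856 0.955 -3.328
vertex -4.038 0.347 -3.543
endloop
endfacet
facet normal -0.242 -0.955 0.173
outer loop
vertex -4.286 0.487 -3.116
vertex -4.038 0.347 -3.543
vertex -2.504 0.185 -2.292
endloop
endfacet
facet normal -0.724 0.412 -0.554
outer loop
vertex -4.038 0.347 -3.543
vertex -3.856 0.955 -3.328
vertex -3.684 0.564 -3.844
endloop
endfacet
facet normal 0.220 -0.896 -0.386
outer loop
vertex -4.038 0.347 -3.543
vertex -3.684 0.564 -3.844
vertex -2.504 0.185 -2.292
endloop
endfacet
facet normal -0.724 0.412 -0.553
outer loop
vertex -3.684 0.564 -3.844
vertex -3.856 0.955 -3.328
vertex -3.431 1.01 -3.843
endloop
endfacet
facet normal 0.686 -0.388 -0.616
outer loop
vertex -3.684 0.564 -3.844
vertex -3.431 1.01 -3.843
vertex -2.504 0.185 -2.292
endloop
endfacet

endsolid


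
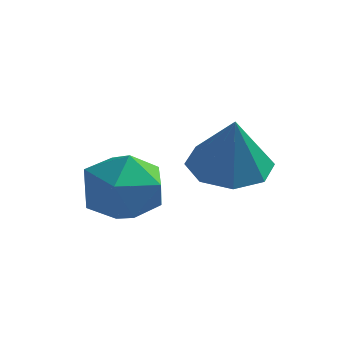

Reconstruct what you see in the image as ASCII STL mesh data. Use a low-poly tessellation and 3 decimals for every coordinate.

solid 
facet normal 0.266 0.939 -0.217
outer loop
vertex -2.2 2.151 0.488
vertex -3.236 2.496 0.711
vertex -2.472 2.467 1.522
endloop
endfacet
facet normal 0.820 0.571 0.041
outer loop
vertex -2.2 2.151 0.488
vertex -2.472 2.467 1.522
vertex -1.836 1.565 1.364
endloop
endfacet
facet normal 0.925 0.005 -0.381
outer loop
vertex -2.2 2.151 0.488
vertex -1.836 1.565 1.364
vertex -2.207 1.037 0.456
endloop
endfacet
facet normal 0.436 0.023 -0.900
outer loop
vertex -2.2 2.151 0.488
vertex -2.207 1.037 0.456
vertex -3.072 1.612 0.052
endloop
endfacet
facet normal 0.028 0.601 -0.799
outer loop
vertex -2.2 2.151 0.488
vertex -3.072 1.612 0.052
vertex -3.236 2.496 0.711
endloop
endfacet
facet normal 0.643 0.332 0.690
outer loop
vertex -1.836 1.565 1.364
vertex -2.472 2.467 1.522
vertex -2.648 1.548 2.128
endloop
endfacet
facet normal -0.254 0.928 0.272
outer loop
vertex -2.472 2.467 1.522
vertex -3.236 2.496 0.711
vertex -3.513 2.123 1.724
endloop
endfacet
facet normal -0.638 0.381 -0.669
outer loop
vertex -3.236 2.496 0.711
vertex -3.072 1.612 0.052
vertex -3.884 1.595 0.816
endloop
endfacet
facet normal 0.021 -0.553 -0.833
outer loop
vertex -3.072 1.612 0.052
vertex -2.207 1.037 0.456
vertex -3.248 0.693 0.658
endloop
endfacet
facet normal 0.812 -0.583 0.007
outer loop
vertex -2.207 1.037 0.456
vertex -1.836 1.565 1.364
vertex -2.484 0.664 1.469
endloop
endfacet
facet normal -0.436 -0.023 0.900
outer loop
vertex -3.52 1.009 1.692
vertex -2.648 1.548 2.128
vertex -3.513 2.123 1.724
endloop
endfacet
facet normal -0.925 -0.005 0.381
outer loop
vertex -3.52 1.009 1.692
vertex -3.513 2.123 1.724
vertex -3.884 1.595 0.816
endloop
endfacet
facet normal -0.820 -0.571 -0.041
outer loop
vertex -3.52 1.009 1.692
vertex -3.884 1.595 0.816
vertex -3.248 0.693 0.658
endloop
endfacet
facet normal -0.266 -0.939 0.217
outer loop
vertex -3.52 1.009 1.692
vertex -3.248 0.693 0.658
vertex -2.484 0.664 1.469
endloop
endfacet
facet normal -0.028 -0.601 0.799
outer loop
vertex -3.52 1.009 1.692
vertex -2.484 0.664 1.469
vertex -2.648 1.548 2.128
endloop
endfacet
facet normal -0.021 0.553 0.833
outer loop
vertex -3.513 2.123 1.724
vertex -2.648 1.548 2.128
vertex -2.472 2.467 1.522
endloop
endfacet
facet normal -0.812 0.583 -0.007
outer loop
vertex -3.884 1.595 0.816
vertex -3.513 2.123 1.724
vertex -3.236 2.496 0.711
endloop
endfacet
facet normal -0.643 -0.332 -0.690
outer loop
vertex -3.248 0.693 0.658
vertex -3.884 1.595 0.816
vertex -3.072 1.612 0.052
endloop
endfacet
facet normal 0.254 -0.928 -0.272
outer loop
vertex -2.484 0.664 1.469
vertex -3.248 0.693 0.658
vertex -2.207 1.037 0.456
endloop
endfacet
facet normal 0.638 -0.381 0.669
outer loop
vertex -2.648 1.548 2.128
vertex -2.484 0.664 1.469
vertex -1.836 1.565 1.364
endloop
endfacet
facet normal -0.272 0.331 -0.903
outer loop
vertex -0.096 3.146 1.311
vertex -1.064 3.256 1.643
vertex -0.231 3.861 1.614
endloop
endfacet
facet normal 0.960 0.067 0.271
outer loop
vertex -0.096 3.146 1.311
vertex -0.231 3.861 1.614
vertex -0.596 2.684 3.197
endloop
endfacet
facet normal -0.273 0.332 -0.903
outer loop
vertex -0.231 3.861 1.614
vertex -1.064 3.256 1.643
vertex -0.855 4.221 1.935
endloop
endfacet
facet normal 0.611 0.561 0.558
outer loop
vertex -0.231 3.861 1.614
vertex -0.855 4.221 1.935
vertex -0.596 2.684 3.197
endloop
endfacet
facet normal -0.273 0.332 -0.903
outer loop
vertex -0.855 4.221 1.935
vertex -1.064 3.256 1.643
vertex -1.601 4.016 2.085
endloop
endfacet
facet normal -0.018 0.633 0.774
outer loop
vertex -0.855 4.221 1.935
vertex -1.601 4.016 2.085
vertex -0.596 2.684 3.197
endloop
endfacet
facet normal -0.273 0.333 -0.903
outer loop
vertex -1.601 4.016 2.085
vertex -1.064 3.256 1.643
vertex -2.033 3.366 1.976
endloop
endfacet
facet normal -0.560 0.239 0.793
outer loop
vertex -1.601 4.016 2.085
vertex -2.033 3.366 1.976
vertex -0.596 2.684 3.197
endloop
endfacet
facet normal -0.273 0.332 -0.903
outer loop
vertex -2.033 3.366 1.976
vertex -1.064 3.256 1.643
vertex -1.898 2.651 1.672
endloop
endfacet
facet normal -0.697 -0.388 0.603
outer loop
vertex -2.033 3.366 1.976
vertex -1.898 2.651 1.672
vertex -0.596 2.684 3.197
endloop
endfacet
facet normal -0.272 0.331 -0.904
outer loop
vertex -1.898 2.651 1.672
vertex -1.064 3.256 1.643
vertex -1.274 2.29 1.352
endloop
endfacet
facet normal -0.348 -0.882 0.316
outer loop
vertex -1.898 2.651 1.672
vertex -1.274 2.29 1.352
vertex -0.596 2.684 3.197
endloop
endfacet
facet normal -0.273 0.331 -0.903
outer loop
vertex -1.274 2.29 1.352
vertex -1.064 3.256 1.643
vertex -0.528 2.495 1.202
endloop
endfacet
facet normal 0.282 -0.954 0.100
outer loop
vertex -1.274 2.29 1.352
vertex -0.528 2.495 1.202
vertex -0.596 2.684 3.197
endloop
endfacet
facet normal -0.272 0.332 -0.903
outer loop
vertex -0.528 2.495 1.202
vertex -1.064 3.256 1.643
vertex -0.096 3.146 1.311
endloop
endfacet
facet normal 0.824 -0.561 0.081
outer loop
vertex -0.528 2.495 1.202
vertex -0.096 3.146 1.311
vertex -0.596 2.684 3.197
endloop
endfacet

endsolid
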